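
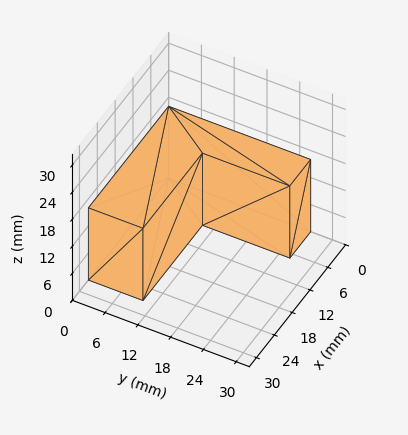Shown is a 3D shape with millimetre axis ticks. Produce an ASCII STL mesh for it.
Reading the render: the shape is an L-shaped prism: outer 27 × 26 mm, arm thicknesses ≈ 10 mm (horizontal) and 7 mm (vertical), extruded 16 mm in z (dimensions read to the nearest mm from the axis ticks). For the STL, each face is triangulated and given an outward normal.

solid part
  facet normal 0.0000 0.0000 -1.0000
    outer loop
      vertex 27.00 10.00 0.00
      vertex 27.00 0.00 0.00
      vertex 0.00 0.00 0.00
    endloop
  endfacet
  facet normal 0.0000 0.0000 -1.0000
    outer loop
      vertex 7.00 10.00 0.00
      vertex 27.00 10.00 0.00
      vertex 0.00 0.00 0.00
    endloop
  endfacet
  facet normal 0.0000 0.0000 -1.0000
    outer loop
      vertex 7.00 26.00 0.00
      vertex 7.00 10.00 0.00
      vertex 0.00 0.00 0.00
    endloop
  endfacet
  facet normal 0.0000 0.0000 -1.0000
    outer loop
      vertex 0.00 26.00 0.00
      vertex 7.00 26.00 0.00
      vertex 0.00 0.00 0.00
    endloop
  endfacet
  facet normal 0.0000 0.0000 1.0000
    outer loop
      vertex 0.00 0.00 16.00
      vertex 27.00 0.00 16.00
      vertex 27.00 10.00 16.00
    endloop
  endfacet
  facet normal 0.0000 0.0000 1.0000
    outer loop
      vertex 0.00 0.00 16.00
      vertex 27.00 10.00 16.00
      vertex 7.00 10.00 16.00
    endloop
  endfacet
  facet normal 0.0000 0.0000 1.0000
    outer loop
      vertex 0.00 0.00 16.00
      vertex 7.00 10.00 16.00
      vertex 7.00 26.00 16.00
    endloop
  endfacet
  facet normal 0.0000 0.0000 1.0000
    outer loop
      vertex 0.00 0.00 16.00
      vertex 7.00 26.00 16.00
      vertex 0.00 26.00 16.00
    endloop
  endfacet
  facet normal 0.0000 -1.0000 0.0000
    outer loop
      vertex 0.00 0.00 0.00
      vertex 27.00 0.00 0.00
      vertex 27.00 0.00 16.00
    endloop
  endfacet
  facet normal 0.0000 -1.0000 0.0000
    outer loop
      vertex 0.00 0.00 0.00
      vertex 27.00 0.00 16.00
      vertex 0.00 0.00 16.00
    endloop
  endfacet
  facet normal 1.0000 0.0000 0.0000
    outer loop
      vertex 27.00 0.00 0.00
      vertex 27.00 10.00 0.00
      vertex 27.00 10.00 16.00
    endloop
  endfacet
  facet normal 1.0000 0.0000 0.0000
    outer loop
      vertex 27.00 0.00 0.00
      vertex 27.00 10.00 16.00
      vertex 27.00 0.00 16.00
    endloop
  endfacet
  facet normal 0.0000 1.0000 0.0000
    outer loop
      vertex 27.00 10.00 0.00
      vertex 7.00 10.00 0.00
      vertex 7.00 10.00 16.00
    endloop
  endfacet
  facet normal 0.0000 1.0000 0.0000
    outer loop
      vertex 27.00 10.00 0.00
      vertex 7.00 10.00 16.00
      vertex 27.00 10.00 16.00
    endloop
  endfacet
  facet normal 1.0000 0.0000 0.0000
    outer loop
      vertex 7.00 10.00 0.00
      vertex 7.00 26.00 0.00
      vertex 7.00 26.00 16.00
    endloop
  endfacet
  facet normal 1.0000 0.0000 0.0000
    outer loop
      vertex 7.00 10.00 0.00
      vertex 7.00 26.00 16.00
      vertex 7.00 10.00 16.00
    endloop
  endfacet
  facet normal 0.0000 1.0000 0.0000
    outer loop
      vertex 7.00 26.00 0.00
      vertex 0.00 26.00 0.00
      vertex 0.00 26.00 16.00
    endloop
  endfacet
  facet normal 0.0000 1.0000 0.0000
    outer loop
      vertex 7.00 26.00 0.00
      vertex 0.00 26.00 16.00
      vertex 7.00 26.00 16.00
    endloop
  endfacet
  facet normal -1.0000 0.0000 0.0000
    outer loop
      vertex 0.00 26.00 0.00
      vertex 0.00 0.00 0.00
      vertex 0.00 0.00 16.00
    endloop
  endfacet
  facet normal -1.0000 0.0000 0.0000
    outer loop
      vertex 0.00 26.00 0.00
      vertex 0.00 0.00 16.00
      vertex 0.00 26.00 16.00
    endloop
  endfacet
endsolid part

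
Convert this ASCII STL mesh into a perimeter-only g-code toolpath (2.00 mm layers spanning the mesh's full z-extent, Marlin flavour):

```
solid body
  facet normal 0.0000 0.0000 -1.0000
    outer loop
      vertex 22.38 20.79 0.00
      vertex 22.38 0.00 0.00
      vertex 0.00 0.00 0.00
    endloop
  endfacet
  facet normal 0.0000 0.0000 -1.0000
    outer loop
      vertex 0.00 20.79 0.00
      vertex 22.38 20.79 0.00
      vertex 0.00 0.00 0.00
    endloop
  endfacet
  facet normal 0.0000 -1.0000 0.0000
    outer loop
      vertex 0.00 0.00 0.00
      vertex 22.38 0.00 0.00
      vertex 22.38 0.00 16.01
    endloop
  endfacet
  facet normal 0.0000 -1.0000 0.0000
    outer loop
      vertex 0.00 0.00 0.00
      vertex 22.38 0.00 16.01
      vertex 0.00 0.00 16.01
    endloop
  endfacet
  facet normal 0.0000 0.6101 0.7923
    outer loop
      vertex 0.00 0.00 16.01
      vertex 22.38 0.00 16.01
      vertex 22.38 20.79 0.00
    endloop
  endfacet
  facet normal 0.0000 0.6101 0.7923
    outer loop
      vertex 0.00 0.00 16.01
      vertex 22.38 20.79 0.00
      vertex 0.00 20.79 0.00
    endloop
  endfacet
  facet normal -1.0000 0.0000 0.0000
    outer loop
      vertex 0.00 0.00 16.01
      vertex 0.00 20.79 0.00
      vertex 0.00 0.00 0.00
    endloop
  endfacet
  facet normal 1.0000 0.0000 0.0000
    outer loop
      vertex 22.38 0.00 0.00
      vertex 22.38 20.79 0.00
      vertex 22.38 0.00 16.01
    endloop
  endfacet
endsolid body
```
; perimeter-only toolpath
G21 ; units = mm
G90 ; absolute positioning
G28 ; home
; layer 1
G0 Z2.00
G0 X0.00 Y0.00
G1 X22.38 Y0.00
G1 X22.38 Y18.19
G1 X0.00 Y18.19
G1 X0.00 Y0.00
; layer 2
G0 Z4.00
G0 X0.00 Y0.00
G1 X22.38 Y0.00
G1 X22.38 Y15.59
G1 X0.00 Y15.59
G1 X0.00 Y0.00
; layer 3
G0 Z6.00
G0 X0.00 Y0.00
G1 X22.38 Y0.00
G1 X22.38 Y12.99
G1 X0.00 Y12.99
G1 X0.00 Y0.00
; layer 4
G0 Z8.01
G0 X0.00 Y0.00
G1 X22.38 Y0.00
G1 X22.38 Y10.39
G1 X0.00 Y10.39
G1 X0.00 Y0.00
; layer 5
G0 Z10.01
G0 X0.00 Y0.00
G1 X22.38 Y0.00
G1 X22.38 Y7.80
G1 X0.00 Y7.80
G1 X0.00 Y0.00
; layer 6
G0 Z12.01
G0 X0.00 Y0.00
G1 X22.38 Y0.00
G1 X22.38 Y5.20
G1 X0.00 Y5.20
G1 X0.00 Y0.00
; layer 7
G0 Z14.01
G0 X0.00 Y0.00
G1 X22.38 Y0.00
G1 X22.38 Y2.60
G1 X0.00 Y2.60
G1 X0.00 Y0.00
M2 ; end

The solid is a wedge (ramp): 22.4 × 20.8 mm base, rising to 16 mm along the y=0 edge and sloping linearly to z=0 at y=20.8. Slicing at Δz = 2.00 mm — 8 equal slices spanning the solid's height, so layer i sits at z = i·h/8 — gives 7 non-empty perimeters. Each is a 4-segment closed polygon; G0 lifts to the layer z and rapids to the start vertex, then G1 traces the edges. The cross-section shrinks linearly with z (the slice at the apex is degenerate and omitted).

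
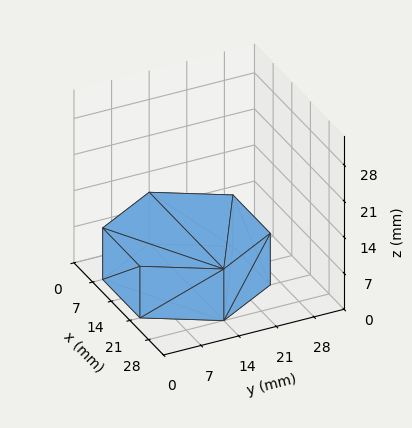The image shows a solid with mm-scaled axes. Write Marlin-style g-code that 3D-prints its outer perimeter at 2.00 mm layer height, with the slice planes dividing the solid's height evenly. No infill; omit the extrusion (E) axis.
Reading the render: the shape is a regular 6-sided prism (a cylinder approximated with 6 flat sides), circumscribed radius ≈ 14 mm, height ≈ 10 mm (dimensions read to the nearest mm from the axis ticks). For the g-code, the solid's height is divided into equal slices at the stated Δz and each level perimeter traced with G1 moves after a G0 lift.

; perimeter-only toolpath
G21 ; units = mm
G90 ; absolute positioning
G28 ; home
; layer 1
G0 Z2.00
G0 X28.00 Y14.00
G1 X21.00 Y26.12
G1 X7.00 Y26.12
G1 X0.00 Y14.00
G1 X7.00 Y1.88
G1 X21.00 Y1.88
G1 X28.00 Y14.00
; layer 2
G0 Z4.00
G0 X28.00 Y14.00
G1 X21.00 Y26.12
G1 X7.00 Y26.12
G1 X0.00 Y14.00
G1 X7.00 Y1.88
G1 X21.00 Y1.88
G1 X28.00 Y14.00
; layer 3
G0 Z6.00
G0 X28.00 Y14.00
G1 X21.00 Y26.12
G1 X7.00 Y26.12
G1 X0.00 Y14.00
G1 X7.00 Y1.88
G1 X21.00 Y1.88
G1 X28.00 Y14.00
; layer 4
G0 Z8.00
G0 X28.00 Y14.00
G1 X21.00 Y26.12
G1 X7.00 Y26.12
G1 X0.00 Y14.00
G1 X7.00 Y1.88
G1 X21.00 Y1.88
G1 X28.00 Y14.00
; layer 5
G0 Z10.00
G0 X28.00 Y14.00
G1 X21.00 Y26.12
G1 X7.00 Y26.12
G1 X0.00 Y14.00
G1 X7.00 Y1.88
G1 X21.00 Y1.88
G1 X28.00 Y14.00
M2 ; end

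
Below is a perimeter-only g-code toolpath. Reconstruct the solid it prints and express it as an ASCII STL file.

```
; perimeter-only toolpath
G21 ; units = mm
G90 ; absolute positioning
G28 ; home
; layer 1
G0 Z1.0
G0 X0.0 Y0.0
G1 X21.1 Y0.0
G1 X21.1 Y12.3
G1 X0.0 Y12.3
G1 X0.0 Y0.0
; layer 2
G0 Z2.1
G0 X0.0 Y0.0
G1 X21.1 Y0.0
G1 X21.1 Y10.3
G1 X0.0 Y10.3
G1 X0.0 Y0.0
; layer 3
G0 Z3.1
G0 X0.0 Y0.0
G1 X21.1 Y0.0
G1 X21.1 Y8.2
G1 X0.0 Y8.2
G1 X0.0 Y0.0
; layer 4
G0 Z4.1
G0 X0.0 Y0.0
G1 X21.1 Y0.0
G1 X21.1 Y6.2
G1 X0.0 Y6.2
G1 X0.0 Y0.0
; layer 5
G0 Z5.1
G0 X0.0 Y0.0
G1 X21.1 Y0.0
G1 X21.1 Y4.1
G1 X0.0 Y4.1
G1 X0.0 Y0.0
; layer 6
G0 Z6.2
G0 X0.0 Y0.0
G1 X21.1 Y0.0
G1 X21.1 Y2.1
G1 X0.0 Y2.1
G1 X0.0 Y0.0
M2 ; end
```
solid part
  facet normal 0.0000 0.0000 -1.0000
    outer loop
      vertex 21.1 14.4 0.0
      vertex 21.1 0.0 0.0
      vertex 0.0 0.0 0.0
    endloop
  endfacet
  facet normal 0.0000 0.0000 -1.0000
    outer loop
      vertex 0.0 14.4 0.0
      vertex 21.1 14.4 0.0
      vertex 0.0 0.0 0.0
    endloop
  endfacet
  facet normal 0.0000 -1.0000 0.0000
    outer loop
      vertex 0.0 0.0 0.0
      vertex 21.1 0.0 0.0
      vertex 21.1 0.0 7.2
    endloop
  endfacet
  facet normal 0.0000 -1.0000 0.0000
    outer loop
      vertex 0.0 0.0 0.0
      vertex 21.1 0.0 7.2
      vertex 0.0 0.0 7.2
    endloop
  endfacet
  facet normal 0.0000 0.4472 0.8944
    outer loop
      vertex 0.0 0.0 7.2
      vertex 21.1 0.0 7.2
      vertex 21.1 14.4 0.0
    endloop
  endfacet
  facet normal 0.0000 0.4472 0.8944
    outer loop
      vertex 0.0 0.0 7.2
      vertex 21.1 14.4 0.0
      vertex 0.0 14.4 0.0
    endloop
  endfacet
  facet normal -1.0000 0.0000 0.0000
    outer loop
      vertex 0.0 0.0 7.2
      vertex 0.0 14.4 0.0
      vertex 0.0 0.0 0.0
    endloop
  endfacet
  facet normal 1.0000 0.0000 0.0000
    outer loop
      vertex 21.1 0.0 0.0
      vertex 21.1 14.4 0.0
      vertex 21.1 0.0 7.2
    endloop
  endfacet
endsolid part

The G0 Z moves step by Δz≈1.0 mm. The G1 loops shrink linearly with z, so the solid tapers from its base footprint up to z≈7.2. Closing with a flat bottom cap and the tapered top and triangulating gives 8 facets — a wedge (ramp): 21.1 × 14.4 mm base, rising to 7.2 mm along the y=0 edge and sloping linearly to z=0 at y=14.4.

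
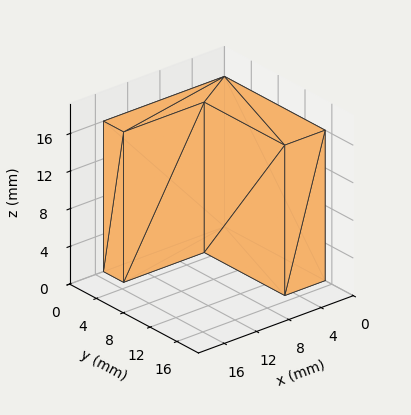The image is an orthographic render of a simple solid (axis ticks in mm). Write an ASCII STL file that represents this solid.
Reading the render: the shape is an L-shaped prism: outer 15 × 15 mm, arm thicknesses ≈ 3 mm (horizontal) and 5 mm (vertical), extruded 16 mm in z (dimensions read to the nearest mm from the axis ticks). For the STL, each face is triangulated and given an outward normal.

solid part
  facet normal 0.0000 0.0000 -1.0000
    outer loop
      vertex 15.0 3.0 0.0
      vertex 15.0 0.0 0.0
      vertex 0.0 0.0 0.0
    endloop
  endfacet
  facet normal 0.0000 0.0000 -1.0000
    outer loop
      vertex 5.0 3.0 0.0
      vertex 15.0 3.0 0.0
      vertex 0.0 0.0 0.0
    endloop
  endfacet
  facet normal 0.0000 0.0000 -1.0000
    outer loop
      vertex 5.0 15.0 0.0
      vertex 5.0 3.0 0.0
      vertex 0.0 0.0 0.0
    endloop
  endfacet
  facet normal 0.0000 0.0000 -1.0000
    outer loop
      vertex 0.0 15.0 0.0
      vertex 5.0 15.0 0.0
      vertex 0.0 0.0 0.0
    endloop
  endfacet
  facet normal 0.0000 0.0000 1.0000
    outer loop
      vertex 0.0 0.0 16.0
      vertex 15.0 0.0 16.0
      vertex 15.0 3.0 16.0
    endloop
  endfacet
  facet normal 0.0000 0.0000 1.0000
    outer loop
      vertex 0.0 0.0 16.0
      vertex 15.0 3.0 16.0
      vertex 5.0 3.0 16.0
    endloop
  endfacet
  facet normal 0.0000 0.0000 1.0000
    outer loop
      vertex 0.0 0.0 16.0
      vertex 5.0 3.0 16.0
      vertex 5.0 15.0 16.0
    endloop
  endfacet
  facet normal 0.0000 0.0000 1.0000
    outer loop
      vertex 0.0 0.0 16.0
      vertex 5.0 15.0 16.0
      vertex 0.0 15.0 16.0
    endloop
  endfacet
  facet normal 0.0000 -1.0000 0.0000
    outer loop
      vertex 0.0 0.0 0.0
      vertex 15.0 0.0 0.0
      vertex 15.0 0.0 16.0
    endloop
  endfacet
  facet normal 0.0000 -1.0000 0.0000
    outer loop
      vertex 0.0 0.0 0.0
      vertex 15.0 0.0 16.0
      vertex 0.0 0.0 16.0
    endloop
  endfacet
  facet normal 1.0000 0.0000 0.0000
    outer loop
      vertex 15.0 0.0 0.0
      vertex 15.0 3.0 0.0
      vertex 15.0 3.0 16.0
    endloop
  endfacet
  facet normal 1.0000 0.0000 0.0000
    outer loop
      vertex 15.0 0.0 0.0
      vertex 15.0 3.0 16.0
      vertex 15.0 0.0 16.0
    endloop
  endfacet
  facet normal 0.0000 1.0000 0.0000
    outer loop
      vertex 15.0 3.0 0.0
      vertex 5.0 3.0 0.0
      vertex 5.0 3.0 16.0
    endloop
  endfacet
  facet normal 0.0000 1.0000 0.0000
    outer loop
      vertex 15.0 3.0 0.0
      vertex 5.0 3.0 16.0
      vertex 15.0 3.0 16.0
    endloop
  endfacet
  facet normal 1.0000 0.0000 0.0000
    outer loop
      vertex 5.0 3.0 0.0
      vertex 5.0 15.0 0.0
      vertex 5.0 15.0 16.0
    endloop
  endfacet
  facet normal 1.0000 0.0000 0.0000
    outer loop
      vertex 5.0 3.0 0.0
      vertex 5.0 15.0 16.0
      vertex 5.0 3.0 16.0
    endloop
  endfacet
  facet normal 0.0000 1.0000 0.0000
    outer loop
      vertex 5.0 15.0 0.0
      vertex 0.0 15.0 0.0
      vertex 0.0 15.0 16.0
    endloop
  endfacet
  facet normal 0.0000 1.0000 0.0000
    outer loop
      vertex 5.0 15.0 0.0
      vertex 0.0 15.0 16.0
      vertex 5.0 15.0 16.0
    endloop
  endfacet
  facet normal -1.0000 0.0000 0.0000
    outer loop
      vertex 0.0 15.0 0.0
      vertex 0.0 0.0 0.0
      vertex 0.0 0.0 16.0
    endloop
  endfacet
  facet normal -1.0000 0.0000 0.0000
    outer loop
      vertex 0.0 15.0 0.0
      vertex 0.0 0.0 16.0
      vertex 0.0 15.0 16.0
    endloop
  endfacet
endsolid part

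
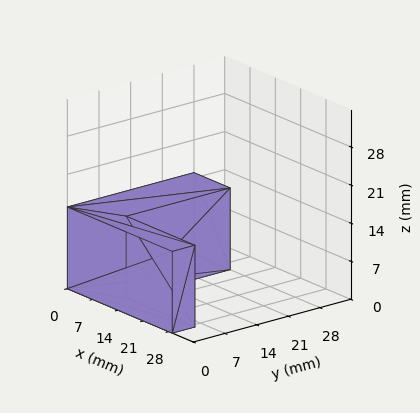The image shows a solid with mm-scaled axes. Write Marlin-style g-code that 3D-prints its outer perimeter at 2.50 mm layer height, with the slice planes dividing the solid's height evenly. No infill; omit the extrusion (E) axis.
Reading the render: the shape is an L-shaped prism: outer 29 × 28 mm, arm thicknesses ≈ 5 mm (horizontal) and 10 mm (vertical), extruded 15 mm in z (dimensions read to the nearest mm from the axis ticks). For the g-code, the solid's height is divided into equal slices at the stated Δz and each level perimeter traced with G1 moves after a G0 lift.

; perimeter-only toolpath
G21 ; units = mm
G90 ; absolute positioning
G28 ; home
; layer 1
G0 Z2.50
G0 X0.00 Y0.00
G1 X29.00 Y0.00
G1 X29.00 Y5.00
G1 X10.00 Y5.00
G1 X10.00 Y28.00
G1 X0.00 Y28.00
G1 X0.00 Y0.00
; layer 2
G0 Z5.00
G0 X0.00 Y0.00
G1 X29.00 Y0.00
G1 X29.00 Y5.00
G1 X10.00 Y5.00
G1 X10.00 Y28.00
G1 X0.00 Y28.00
G1 X0.00 Y0.00
; layer 3
G0 Z7.50
G0 X0.00 Y0.00
G1 X29.00 Y0.00
G1 X29.00 Y5.00
G1 X10.00 Y5.00
G1 X10.00 Y28.00
G1 X0.00 Y28.00
G1 X0.00 Y0.00
; layer 4
G0 Z10.00
G0 X0.00 Y0.00
G1 X29.00 Y0.00
G1 X29.00 Y5.00
G1 X10.00 Y5.00
G1 X10.00 Y28.00
G1 X0.00 Y28.00
G1 X0.00 Y0.00
; layer 5
G0 Z12.50
G0 X0.00 Y0.00
G1 X29.00 Y0.00
G1 X29.00 Y5.00
G1 X10.00 Y5.00
G1 X10.00 Y28.00
G1 X0.00 Y28.00
G1 X0.00 Y0.00
; layer 6
G0 Z15.00
G0 X0.00 Y0.00
G1 X29.00 Y0.00
G1 X29.00 Y5.00
G1 X10.00 Y5.00
G1 X10.00 Y28.00
G1 X0.00 Y28.00
G1 X0.00 Y0.00
M2 ; end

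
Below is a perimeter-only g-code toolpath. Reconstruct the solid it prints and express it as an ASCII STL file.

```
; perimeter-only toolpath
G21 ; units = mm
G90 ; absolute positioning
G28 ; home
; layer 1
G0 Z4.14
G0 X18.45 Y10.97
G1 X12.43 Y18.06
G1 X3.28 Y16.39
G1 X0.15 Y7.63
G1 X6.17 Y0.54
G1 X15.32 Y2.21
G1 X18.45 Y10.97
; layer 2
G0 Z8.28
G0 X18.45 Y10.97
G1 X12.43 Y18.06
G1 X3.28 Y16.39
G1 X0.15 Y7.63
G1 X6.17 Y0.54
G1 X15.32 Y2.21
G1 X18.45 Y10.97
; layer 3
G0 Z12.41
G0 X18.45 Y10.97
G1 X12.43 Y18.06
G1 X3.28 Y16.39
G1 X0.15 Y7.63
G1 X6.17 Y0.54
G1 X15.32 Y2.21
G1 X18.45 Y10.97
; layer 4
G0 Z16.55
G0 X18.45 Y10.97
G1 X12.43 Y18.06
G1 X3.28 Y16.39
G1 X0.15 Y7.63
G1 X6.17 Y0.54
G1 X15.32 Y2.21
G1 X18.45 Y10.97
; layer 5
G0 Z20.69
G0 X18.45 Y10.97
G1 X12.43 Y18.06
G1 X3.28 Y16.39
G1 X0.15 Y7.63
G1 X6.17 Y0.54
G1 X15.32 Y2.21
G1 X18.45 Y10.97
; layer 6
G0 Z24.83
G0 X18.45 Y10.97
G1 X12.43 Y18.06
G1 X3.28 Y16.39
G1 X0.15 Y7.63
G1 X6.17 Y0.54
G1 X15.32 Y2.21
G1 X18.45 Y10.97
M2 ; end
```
solid part
  facet normal 0.0000 0.0000 -1.0000
    outer loop
      vertex 3.28 16.39 0.00
      vertex 12.43 18.06 0.00
      vertex 18.45 10.97 0.00
    endloop
  endfacet
  facet normal 0.0000 0.0000 -1.0000
    outer loop
      vertex 0.15 7.63 0.00
      vertex 3.28 16.39 0.00
      vertex 18.45 10.97 0.00
    endloop
  endfacet
  facet normal 0.0000 0.0000 -1.0000
    outer loop
      vertex 6.17 0.54 0.00
      vertex 0.15 7.63 0.00
      vertex 18.45 10.97 0.00
    endloop
  endfacet
  facet normal 0.0000 0.0000 -1.0000
    outer loop
      vertex 15.32 2.21 0.00
      vertex 6.17 0.54 0.00
      vertex 18.45 10.97 0.00
    endloop
  endfacet
  facet normal 0.0000 0.0000 1.0000
    outer loop
      vertex 18.45 10.97 24.83
      vertex 12.43 18.06 24.83
      vertex 3.28 16.39 24.83
    endloop
  endfacet
  facet normal 0.0000 0.0000 1.0000
    outer loop
      vertex 18.45 10.97 24.83
      vertex 3.28 16.39 24.83
      vertex 0.15 7.63 24.83
    endloop
  endfacet
  facet normal 0.0000 0.0000 1.0000
    outer loop
      vertex 18.45 10.97 24.83
      vertex 0.15 7.63 24.83
      vertex 6.17 0.54 24.83
    endloop
  endfacet
  facet normal 0.0000 0.0000 1.0000
    outer loop
      vertex 18.45 10.97 24.83
      vertex 6.17 0.54 24.83
      vertex 15.32 2.21 24.83
    endloop
  endfacet
  facet normal 0.7623 0.6472 0.0000
    outer loop
      vertex 18.45 10.97 0.00
      vertex 12.43 18.06 0.00
      vertex 12.43 18.06 24.83
    endloop
  endfacet
  facet normal 0.7623 0.6472 0.0000
    outer loop
      vertex 18.45 10.97 0.00
      vertex 12.43 18.06 24.83
      vertex 18.45 10.97 24.83
    endloop
  endfacet
  facet normal -0.1795 0.9837 0.0000
    outer loop
      vertex 12.43 18.06 0.00
      vertex 3.28 16.39 0.00
      vertex 3.28 16.39 24.83
    endloop
  endfacet
  facet normal -0.1795 0.9837 0.0000
    outer loop
      vertex 12.43 18.06 0.00
      vertex 3.28 16.39 24.83
      vertex 12.43 18.06 24.83
    endloop
  endfacet
  facet normal -0.9417 0.3365 0.0000
    outer loop
      vertex 3.28 16.39 0.00
      vertex 0.15 7.63 0.00
      vertex 0.15 7.63 24.83
    endloop
  endfacet
  facet normal -0.9417 0.3365 0.0000
    outer loop
      vertex 3.28 16.39 0.00
      vertex 0.15 7.63 24.83
      vertex 3.28 16.39 24.83
    endloop
  endfacet
  facet normal -0.7623 -0.6472 0.0000
    outer loop
      vertex 0.15 7.63 0.00
      vertex 6.17 0.54 0.00
      vertex 6.17 0.54 24.83
    endloop
  endfacet
  facet normal -0.7623 -0.6472 0.0000
    outer loop
      vertex 0.15 7.63 0.00
      vertex 6.17 0.54 24.83
      vertex 0.15 7.63 24.83
    endloop
  endfacet
  facet normal 0.1795 -0.9837 0.0000
    outer loop
      vertex 6.17 0.54 0.00
      vertex 15.32 2.21 0.00
      vertex 15.32 2.21 24.83
    endloop
  endfacet
  facet normal 0.1795 -0.9837 0.0000
    outer loop
      vertex 6.17 0.54 0.00
      vertex 15.32 2.21 24.83
      vertex 6.17 0.54 24.83
    endloop
  endfacet
  facet normal 0.9417 -0.3365 0.0000
    outer loop
      vertex 15.32 2.21 0.00
      vertex 18.45 10.97 0.00
      vertex 18.45 10.97 24.83
    endloop
  endfacet
  facet normal 0.9417 -0.3365 0.0000
    outer loop
      vertex 15.32 2.21 0.00
      vertex 18.45 10.97 24.83
      vertex 15.32 2.21 24.83
    endloop
  endfacet
endsolid part

The G0 Z moves step by Δz≈4.14 mm. Every layer's G1 loop is the same polygon, so the solid is a straight extrusion of it from z=0 to z≈24.8. Closing with flat bottom and top caps and triangulating gives 20 facets — a regular 6-sided prism (a cylinder approximated with 6 flat sides), circumscribed radius ≈ 9.3 mm, height ≈ 24.8 mm.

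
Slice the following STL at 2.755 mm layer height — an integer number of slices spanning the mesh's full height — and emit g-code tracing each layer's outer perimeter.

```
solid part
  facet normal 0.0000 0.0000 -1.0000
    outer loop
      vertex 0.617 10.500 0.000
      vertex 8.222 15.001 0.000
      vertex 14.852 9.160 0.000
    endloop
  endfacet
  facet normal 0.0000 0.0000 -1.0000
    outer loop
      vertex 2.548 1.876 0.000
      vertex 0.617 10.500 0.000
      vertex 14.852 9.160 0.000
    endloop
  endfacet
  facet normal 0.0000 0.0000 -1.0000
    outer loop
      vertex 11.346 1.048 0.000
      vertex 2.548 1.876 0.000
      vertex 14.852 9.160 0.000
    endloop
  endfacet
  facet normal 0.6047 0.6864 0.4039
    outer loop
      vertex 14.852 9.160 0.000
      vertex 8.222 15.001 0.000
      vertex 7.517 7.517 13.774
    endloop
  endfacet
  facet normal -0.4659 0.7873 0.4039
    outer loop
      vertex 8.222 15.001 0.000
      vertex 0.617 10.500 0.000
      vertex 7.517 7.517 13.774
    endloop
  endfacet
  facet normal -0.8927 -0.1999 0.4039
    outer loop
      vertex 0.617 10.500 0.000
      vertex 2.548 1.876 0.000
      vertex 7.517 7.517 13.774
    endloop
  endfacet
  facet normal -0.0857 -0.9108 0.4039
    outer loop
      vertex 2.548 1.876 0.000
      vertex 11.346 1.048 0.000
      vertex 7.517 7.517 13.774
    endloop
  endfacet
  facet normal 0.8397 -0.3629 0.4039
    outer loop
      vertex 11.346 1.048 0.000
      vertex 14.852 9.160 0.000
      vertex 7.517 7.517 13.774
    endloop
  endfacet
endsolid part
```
; perimeter-only toolpath
G21 ; units = mm
G90 ; absolute positioning
G28 ; home
; layer 1
G0 Z2.755
G0 X13.385 Y8.831
G1 X8.081 Y13.504
G1 X1.997 Y9.903
G1 X3.542 Y3.004
G1 X10.580 Y2.342
G1 X13.385 Y8.831
; layer 2
G0 Z5.510
G0 X11.918 Y8.503
G1 X7.940 Y12.007
G1 X3.377 Y9.307
G1 X4.536 Y4.132
G1 X9.814 Y3.636
G1 X11.918 Y8.503
; layer 3
G0 Z8.264
G0 X10.451 Y8.174
G1 X7.799 Y10.511
G1 X4.757 Y8.710
G1 X5.529 Y5.261
G1 X9.049 Y4.929
G1 X10.451 Y8.174
; layer 4
G0 Z11.019
G0 X8.984 Y7.846
G1 X7.658 Y9.014
G1 X6.137 Y8.114
G1 X6.523 Y6.389
G1 X8.283 Y6.223
G1 X8.984 Y7.846
M2 ; end

The solid is a regular 5-sided pyramid, base circumscribed radius ≈ 7.52 mm, apex at z ≈ 13.8 mm. Slicing at Δz = 2.755 mm — 5 equal slices spanning the solid's height, so layer i sits at z = i·h/5 — gives 4 non-empty perimeters. Each is a 5-segment closed polygon; G0 lifts to the layer z and rapids to the start vertex, then G1 traces the edges. The cross-section shrinks linearly with z (the slice at the apex is degenerate and omitted).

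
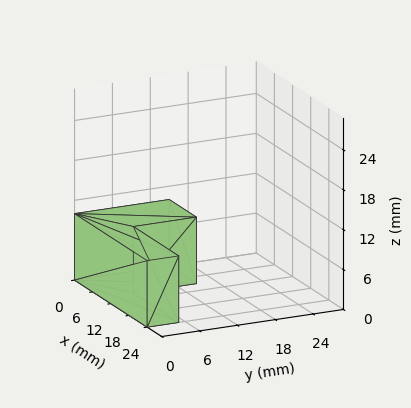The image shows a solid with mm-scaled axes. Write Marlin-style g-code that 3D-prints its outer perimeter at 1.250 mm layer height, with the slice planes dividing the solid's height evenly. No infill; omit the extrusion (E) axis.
Reading the render: the shape is an L-shaped prism: outer 24 × 15 mm, arm thicknesses ≈ 5 mm (horizontal) and 9 mm (vertical), extruded 10 mm in z (dimensions read to the nearest mm from the axis ticks). For the g-code, the solid's height is divided into equal slices at the stated Δz and each level perimeter traced with G1 moves after a G0 lift.

; perimeter-only toolpath
G21 ; units = mm
G90 ; absolute positioning
G28 ; home
; layer 1
G0 Z1.250
G0 X0.000 Y0.000
G1 X24.000 Y0.000
G1 X24.000 Y5.000
G1 X9.000 Y5.000
G1 X9.000 Y15.000
G1 X0.000 Y15.000
G1 X0.000 Y0.000
; layer 2
G0 Z2.500
G0 X0.000 Y0.000
G1 X24.000 Y0.000
G1 X24.000 Y5.000
G1 X9.000 Y5.000
G1 X9.000 Y15.000
G1 X0.000 Y15.000
G1 X0.000 Y0.000
; layer 3
G0 Z3.750
G0 X0.000 Y0.000
G1 X24.000 Y0.000
G1 X24.000 Y5.000
G1 X9.000 Y5.000
G1 X9.000 Y15.000
G1 X0.000 Y15.000
G1 X0.000 Y0.000
; layer 4
G0 Z5.000
G0 X0.000 Y0.000
G1 X24.000 Y0.000
G1 X24.000 Y5.000
G1 X9.000 Y5.000
G1 X9.000 Y15.000
G1 X0.000 Y15.000
G1 X0.000 Y0.000
; layer 5
G0 Z6.250
G0 X0.000 Y0.000
G1 X24.000 Y0.000
G1 X24.000 Y5.000
G1 X9.000 Y5.000
G1 X9.000 Y15.000
G1 X0.000 Y15.000
G1 X0.000 Y0.000
; layer 6
G0 Z7.500
G0 X0.000 Y0.000
G1 X24.000 Y0.000
G1 X24.000 Y5.000
G1 X9.000 Y5.000
G1 X9.000 Y15.000
G1 X0.000 Y15.000
G1 X0.000 Y0.000
; layer 7
G0 Z8.750
G0 X0.000 Y0.000
G1 X24.000 Y0.000
G1 X24.000 Y5.000
G1 X9.000 Y5.000
G1 X9.000 Y15.000
G1 X0.000 Y15.000
G1 X0.000 Y0.000
; layer 8
G0 Z10.000
G0 X0.000 Y0.000
G1 X24.000 Y0.000
G1 X24.000 Y5.000
G1 X9.000 Y5.000
G1 X9.000 Y15.000
G1 X0.000 Y15.000
G1 X0.000 Y0.000
M2 ; end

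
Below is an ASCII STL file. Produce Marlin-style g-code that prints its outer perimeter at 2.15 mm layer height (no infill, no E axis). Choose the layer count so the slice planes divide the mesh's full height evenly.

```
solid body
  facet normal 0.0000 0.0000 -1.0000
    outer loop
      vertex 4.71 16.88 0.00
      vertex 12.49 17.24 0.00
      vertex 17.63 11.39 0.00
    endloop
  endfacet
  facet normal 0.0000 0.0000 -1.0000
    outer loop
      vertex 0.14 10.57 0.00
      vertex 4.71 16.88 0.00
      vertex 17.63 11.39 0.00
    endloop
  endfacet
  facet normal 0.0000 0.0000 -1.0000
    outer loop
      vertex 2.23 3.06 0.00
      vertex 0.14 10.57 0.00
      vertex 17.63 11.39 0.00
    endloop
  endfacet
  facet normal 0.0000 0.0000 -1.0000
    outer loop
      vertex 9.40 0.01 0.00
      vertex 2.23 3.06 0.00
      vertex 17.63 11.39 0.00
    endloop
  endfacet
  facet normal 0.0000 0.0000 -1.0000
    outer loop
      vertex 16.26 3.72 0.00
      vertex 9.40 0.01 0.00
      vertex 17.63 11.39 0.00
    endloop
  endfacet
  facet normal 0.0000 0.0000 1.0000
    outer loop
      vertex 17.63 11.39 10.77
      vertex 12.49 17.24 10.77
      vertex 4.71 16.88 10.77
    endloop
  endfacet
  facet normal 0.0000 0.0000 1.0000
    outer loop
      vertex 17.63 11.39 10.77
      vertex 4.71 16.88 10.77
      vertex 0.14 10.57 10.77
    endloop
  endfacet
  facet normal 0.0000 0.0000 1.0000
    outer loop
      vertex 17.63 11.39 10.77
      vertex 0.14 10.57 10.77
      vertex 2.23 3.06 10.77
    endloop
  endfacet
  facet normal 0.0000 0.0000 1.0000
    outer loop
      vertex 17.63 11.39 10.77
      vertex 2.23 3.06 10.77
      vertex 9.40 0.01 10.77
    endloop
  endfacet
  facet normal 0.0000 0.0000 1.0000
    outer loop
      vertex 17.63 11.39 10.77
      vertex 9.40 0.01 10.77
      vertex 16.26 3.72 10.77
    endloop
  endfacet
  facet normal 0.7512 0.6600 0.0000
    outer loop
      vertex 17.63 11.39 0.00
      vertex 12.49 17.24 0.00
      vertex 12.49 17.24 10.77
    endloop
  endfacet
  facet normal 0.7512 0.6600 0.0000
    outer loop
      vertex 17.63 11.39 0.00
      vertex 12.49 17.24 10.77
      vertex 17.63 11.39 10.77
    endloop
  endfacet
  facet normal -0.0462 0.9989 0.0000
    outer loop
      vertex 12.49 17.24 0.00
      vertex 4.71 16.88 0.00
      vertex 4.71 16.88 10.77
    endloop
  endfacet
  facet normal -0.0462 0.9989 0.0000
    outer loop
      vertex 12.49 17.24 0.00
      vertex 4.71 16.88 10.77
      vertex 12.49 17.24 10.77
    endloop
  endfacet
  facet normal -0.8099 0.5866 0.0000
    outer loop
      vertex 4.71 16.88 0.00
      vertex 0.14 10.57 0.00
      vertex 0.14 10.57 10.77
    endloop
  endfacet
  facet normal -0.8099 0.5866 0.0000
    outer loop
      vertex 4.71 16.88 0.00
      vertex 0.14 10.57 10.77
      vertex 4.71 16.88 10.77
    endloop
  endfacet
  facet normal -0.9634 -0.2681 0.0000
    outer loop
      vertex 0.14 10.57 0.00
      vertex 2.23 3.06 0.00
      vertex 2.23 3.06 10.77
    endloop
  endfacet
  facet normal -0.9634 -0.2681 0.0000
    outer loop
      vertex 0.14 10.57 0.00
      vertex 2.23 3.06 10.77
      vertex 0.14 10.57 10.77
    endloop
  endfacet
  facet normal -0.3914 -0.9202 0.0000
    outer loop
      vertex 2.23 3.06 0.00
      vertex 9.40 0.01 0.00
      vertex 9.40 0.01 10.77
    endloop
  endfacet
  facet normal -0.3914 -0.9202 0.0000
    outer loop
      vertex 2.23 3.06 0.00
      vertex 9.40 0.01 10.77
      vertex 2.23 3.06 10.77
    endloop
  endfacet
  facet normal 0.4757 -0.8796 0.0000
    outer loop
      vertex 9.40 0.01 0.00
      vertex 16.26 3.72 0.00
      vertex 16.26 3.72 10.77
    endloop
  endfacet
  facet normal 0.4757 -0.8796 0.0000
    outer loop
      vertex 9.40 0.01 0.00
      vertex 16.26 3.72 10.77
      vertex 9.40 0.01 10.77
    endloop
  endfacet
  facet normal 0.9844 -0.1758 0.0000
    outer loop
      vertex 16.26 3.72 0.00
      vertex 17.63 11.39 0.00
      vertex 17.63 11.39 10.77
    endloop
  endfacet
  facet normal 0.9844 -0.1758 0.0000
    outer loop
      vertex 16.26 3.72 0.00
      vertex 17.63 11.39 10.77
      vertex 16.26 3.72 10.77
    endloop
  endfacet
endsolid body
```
; perimeter-only toolpath
G21 ; units = mm
G90 ; absolute positioning
G28 ; home
; layer 1
G0 Z2.15
G0 X17.63 Y11.39
G1 X12.49 Y17.24
G1 X4.71 Y16.88
G1 X0.14 Y10.57
G1 X2.23 Y3.06
G1 X9.40 Y0.01
G1 X16.26 Y3.72
G1 X17.63 Y11.39
; layer 2
G0 Z4.31
G0 X17.63 Y11.39
G1 X12.49 Y17.24
G1 X4.71 Y16.88
G1 X0.14 Y10.57
G1 X2.23 Y3.06
G1 X9.40 Y0.01
G1 X16.26 Y3.72
G1 X17.63 Y11.39
; layer 3
G0 Z6.46
G0 X17.63 Y11.39
G1 X12.49 Y17.24
G1 X4.71 Y16.88
G1 X0.14 Y10.57
G1 X2.23 Y3.06
G1 X9.40 Y0.01
G1 X16.26 Y3.72
G1 X17.63 Y11.39
; layer 4
G0 Z8.62
G0 X17.63 Y11.39
G1 X12.49 Y17.24
G1 X4.71 Y16.88
G1 X0.14 Y10.57
G1 X2.23 Y3.06
G1 X9.40 Y0.01
G1 X16.26 Y3.72
G1 X17.63 Y11.39
; layer 5
G0 Z10.77
G0 X17.63 Y11.39
G1 X12.49 Y17.24
G1 X4.71 Y16.88
G1 X0.14 Y10.57
G1 X2.23 Y3.06
G1 X9.40 Y0.01
G1 X16.26 Y3.72
G1 X17.63 Y11.39
M2 ; end

The solid is a regular 7-sided prism (a cylinder approximated with 7 flat sides), circumscribed radius ≈ 8.98 mm, height ≈ 10.8 mm. Slicing at Δz = 2.15 mm — 5 equal slices spanning the solid's height, so layer i sits at z = i·h/5 — gives 5 non-empty perimeters. Each is a 7-segment closed polygon; G0 lifts to the layer z and rapids to the start vertex, then G1 traces the edges.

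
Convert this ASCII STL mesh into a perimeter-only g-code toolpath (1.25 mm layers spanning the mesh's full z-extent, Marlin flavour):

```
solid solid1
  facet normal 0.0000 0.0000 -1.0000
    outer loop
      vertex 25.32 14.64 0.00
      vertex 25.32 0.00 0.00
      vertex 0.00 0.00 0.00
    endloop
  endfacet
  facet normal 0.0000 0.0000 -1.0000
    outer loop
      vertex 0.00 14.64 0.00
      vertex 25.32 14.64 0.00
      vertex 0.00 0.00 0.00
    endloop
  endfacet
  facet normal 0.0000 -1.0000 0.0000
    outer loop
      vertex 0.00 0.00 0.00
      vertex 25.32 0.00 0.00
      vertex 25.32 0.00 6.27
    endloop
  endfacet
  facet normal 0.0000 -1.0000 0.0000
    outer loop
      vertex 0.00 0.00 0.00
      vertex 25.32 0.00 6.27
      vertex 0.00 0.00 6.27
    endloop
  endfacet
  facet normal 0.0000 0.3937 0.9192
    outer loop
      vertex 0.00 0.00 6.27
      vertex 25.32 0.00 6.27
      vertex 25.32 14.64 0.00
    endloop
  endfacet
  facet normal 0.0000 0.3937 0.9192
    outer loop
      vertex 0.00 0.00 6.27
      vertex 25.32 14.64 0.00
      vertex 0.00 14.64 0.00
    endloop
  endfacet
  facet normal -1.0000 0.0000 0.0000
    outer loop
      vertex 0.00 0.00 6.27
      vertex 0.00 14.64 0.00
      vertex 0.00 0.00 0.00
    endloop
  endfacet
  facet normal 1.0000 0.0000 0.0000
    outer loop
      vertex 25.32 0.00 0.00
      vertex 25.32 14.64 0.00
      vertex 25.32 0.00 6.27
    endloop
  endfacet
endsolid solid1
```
; perimeter-only toolpath
G21 ; units = mm
G90 ; absolute positioning
G28 ; home
; layer 1
G0 Z1.25
G0 X0.00 Y0.00
G1 X25.32 Y0.00
G1 X25.32 Y11.71
G1 X0.00 Y11.71
G1 X0.00 Y0.00
; layer 2
G0 Z2.51
G0 X0.00 Y0.00
G1 X25.32 Y0.00
G1 X25.32 Y8.78
G1 X0.00 Y8.78
G1 X0.00 Y0.00
; layer 3
G0 Z3.76
G0 X0.00 Y0.00
G1 X25.32 Y0.00
G1 X25.32 Y5.86
G1 X0.00 Y5.86
G1 X0.00 Y0.00
; layer 4
G0 Z5.02
G0 X0.00 Y0.00
G1 X25.32 Y0.00
G1 X25.32 Y2.93
G1 X0.00 Y2.93
G1 X0.00 Y0.00
M2 ; end

The solid is a wedge (ramp): 25.3 × 14.6 mm base, rising to 6.27 mm along the y=0 edge and sloping linearly to z=0 at y=14.6. Slicing at Δz = 1.25 mm — 5 equal slices spanning the solid's height, so layer i sits at z = i·h/5 — gives 4 non-empty perimeters. Each is a 4-segment closed polygon; G0 lifts to the layer z and rapids to the start vertex, then G1 traces the edges. The cross-section shrinks linearly with z (the slice at the apex is degenerate and omitted).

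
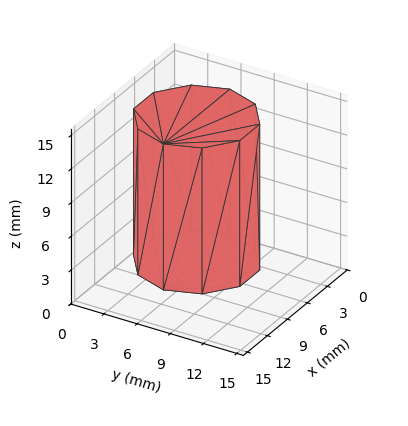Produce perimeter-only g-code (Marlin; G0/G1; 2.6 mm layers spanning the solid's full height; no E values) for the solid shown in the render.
Reading the render: the shape is a regular 10-sided prism (a cylinder approximated with 10 flat sides), circumscribed radius ≈ 5 mm, height ≈ 13 mm (dimensions read to the nearest mm from the axis ticks). For the g-code, the solid's height is divided into equal slices at the stated Δz and each level perimeter traced with G1 moves after a G0 lift.

; perimeter-only toolpath
G21 ; units = mm
G90 ; absolute positioning
G28 ; home
; layer 1
G0 Z2.6
G0 X10.0 Y5.0
G1 X9.0 Y7.9
G1 X6.5 Y9.8
G1 X3.5 Y9.8
G1 X1.0 Y7.9
G1 X0.0 Y5.0
G1 X1.0 Y2.1
G1 X3.5 Y0.2
G1 X6.5 Y0.2
G1 X9.0 Y2.1
G1 X10.0 Y5.0
; layer 2
G0 Z5.2
G0 X10.0 Y5.0
G1 X9.0 Y7.9
G1 X6.5 Y9.8
G1 X3.5 Y9.8
G1 X1.0 Y7.9
G1 X0.0 Y5.0
G1 X1.0 Y2.1
G1 X3.5 Y0.2
G1 X6.5 Y0.2
G1 X9.0 Y2.1
G1 X10.0 Y5.0
; layer 3
G0 Z7.8
G0 X10.0 Y5.0
G1 X9.0 Y7.9
G1 X6.5 Y9.8
G1 X3.5 Y9.8
G1 X1.0 Y7.9
G1 X0.0 Y5.0
G1 X1.0 Y2.1
G1 X3.5 Y0.2
G1 X6.5 Y0.2
G1 X9.0 Y2.1
G1 X10.0 Y5.0
; layer 4
G0 Z10.4
G0 X10.0 Y5.0
G1 X9.0 Y7.9
G1 X6.5 Y9.8
G1 X3.5 Y9.8
G1 X1.0 Y7.9
G1 X0.0 Y5.0
G1 X1.0 Y2.1
G1 X3.5 Y0.2
G1 X6.5 Y0.2
G1 X9.0 Y2.1
G1 X10.0 Y5.0
; layer 5
G0 Z13.0
G0 X10.0 Y5.0
G1 X9.0 Y7.9
G1 X6.5 Y9.8
G1 X3.5 Y9.8
G1 X1.0 Y7.9
G1 X0.0 Y5.0
G1 X1.0 Y2.1
G1 X3.5 Y0.2
G1 X6.5 Y0.2
G1 X9.0 Y2.1
G1 X10.0 Y5.0
M2 ; end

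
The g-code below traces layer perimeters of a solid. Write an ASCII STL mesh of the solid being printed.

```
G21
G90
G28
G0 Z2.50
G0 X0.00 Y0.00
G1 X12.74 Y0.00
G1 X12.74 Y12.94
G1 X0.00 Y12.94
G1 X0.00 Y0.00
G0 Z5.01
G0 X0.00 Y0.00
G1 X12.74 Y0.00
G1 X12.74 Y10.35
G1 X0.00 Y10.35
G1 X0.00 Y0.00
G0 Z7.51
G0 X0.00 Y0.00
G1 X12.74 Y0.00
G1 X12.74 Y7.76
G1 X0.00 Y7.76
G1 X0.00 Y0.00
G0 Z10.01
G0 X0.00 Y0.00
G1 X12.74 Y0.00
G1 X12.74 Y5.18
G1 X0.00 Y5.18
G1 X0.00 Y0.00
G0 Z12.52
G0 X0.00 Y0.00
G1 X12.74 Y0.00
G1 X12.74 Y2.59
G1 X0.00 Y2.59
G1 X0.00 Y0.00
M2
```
solid part
  facet normal 0.0000 0.0000 -1.0000
    outer loop
      vertex 12.74 15.53 0.00
      vertex 12.74 0.00 0.00
      vertex 0.00 0.00 0.00
    endloop
  endfacet
  facet normal 0.0000 0.0000 -1.0000
    outer loop
      vertex 0.00 15.53 0.00
      vertex 12.74 15.53 0.00
      vertex 0.00 0.00 0.00
    endloop
  endfacet
  facet normal 0.0000 -1.0000 0.0000
    outer loop
      vertex 0.00 0.00 0.00
      vertex 12.74 0.00 0.00
      vertex 12.74 0.00 15.02
    endloop
  endfacet
  facet normal 0.0000 -1.0000 0.0000
    outer loop
      vertex 0.00 0.00 0.00
      vertex 12.74 0.00 15.02
      vertex 0.00 0.00 15.02
    endloop
  endfacet
  facet normal 0.0000 0.6952 0.7188
    outer loop
      vertex 0.00 0.00 15.02
      vertex 12.74 0.00 15.02
      vertex 12.74 15.53 0.00
    endloop
  endfacet
  facet normal 0.0000 0.6952 0.7188
    outer loop
      vertex 0.00 0.00 15.02
      vertex 12.74 15.53 0.00
      vertex 0.00 15.53 0.00
    endloop
  endfacet
  facet normal -1.0000 0.0000 0.0000
    outer loop
      vertex 0.00 0.00 15.02
      vertex 0.00 15.53 0.00
      vertex 0.00 0.00 0.00
    endloop
  endfacet
  facet normal 1.0000 0.0000 0.0000
    outer loop
      vertex 12.74 0.00 0.00
      vertex 12.74 15.53 0.00
      vertex 12.74 0.00 15.02
    endloop
  endfacet
endsolid part

The G0 Z moves step by Δz≈2.50 mm. The G1 loops shrink linearly with z, so the solid tapers from its base footprint up to z≈15. Closing with a flat bottom cap and the tapered top and triangulating gives 8 facets — a wedge (ramp): 12.7 × 15.5 mm base, rising to 15 mm along the y=0 edge and sloping linearly to z=0 at y=15.5.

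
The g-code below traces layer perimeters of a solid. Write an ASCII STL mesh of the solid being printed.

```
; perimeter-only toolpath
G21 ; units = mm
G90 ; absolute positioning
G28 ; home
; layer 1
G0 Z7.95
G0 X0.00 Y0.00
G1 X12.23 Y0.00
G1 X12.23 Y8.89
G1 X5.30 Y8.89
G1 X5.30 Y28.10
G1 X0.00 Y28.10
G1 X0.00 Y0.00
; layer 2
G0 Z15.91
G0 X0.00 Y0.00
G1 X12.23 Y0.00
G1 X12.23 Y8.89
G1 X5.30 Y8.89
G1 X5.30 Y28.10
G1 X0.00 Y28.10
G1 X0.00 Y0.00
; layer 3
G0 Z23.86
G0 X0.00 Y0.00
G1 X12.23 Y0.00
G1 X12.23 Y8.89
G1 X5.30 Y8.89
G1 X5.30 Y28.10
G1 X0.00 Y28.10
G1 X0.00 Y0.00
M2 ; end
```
solid part
  facet normal 0.0000 0.0000 -1.0000
    outer loop
      vertex 12.23 8.89 0.00
      vertex 12.23 0.00 0.00
      vertex 0.00 0.00 0.00
    endloop
  endfacet
  facet normal 0.0000 0.0000 -1.0000
    outer loop
      vertex 5.30 8.89 0.00
      vertex 12.23 8.89 0.00
      vertex 0.00 0.00 0.00
    endloop
  endfacet
  facet normal 0.0000 0.0000 -1.0000
    outer loop
      vertex 5.30 28.10 0.00
      vertex 5.30 8.89 0.00
      vertex 0.00 0.00 0.00
    endloop
  endfacet
  facet normal 0.0000 0.0000 -1.0000
    outer loop
      vertex 0.00 28.10 0.00
      vertex 5.30 28.10 0.00
      vertex 0.00 0.00 0.00
    endloop
  endfacet
  facet normal 0.0000 0.0000 1.0000
    outer loop
      vertex 0.00 0.00 23.86
      vertex 12.23 0.00 23.86
      vertex 12.23 8.89 23.86
    endloop
  endfacet
  facet normal 0.0000 0.0000 1.0000
    outer loop
      vertex 0.00 0.00 23.86
      vertex 12.23 8.89 23.86
      vertex 5.30 8.89 23.86
    endloop
  endfacet
  facet normal 0.0000 0.0000 1.0000
    outer loop
      vertex 0.00 0.00 23.86
      vertex 5.30 8.89 23.86
      vertex 5.30 28.10 23.86
    endloop
  endfacet
  facet normal 0.0000 0.0000 1.0000
    outer loop
      vertex 0.00 0.00 23.86
      vertex 5.30 28.10 23.86
      vertex 0.00 28.10 23.86
    endloop
  endfacet
  facet normal 0.0000 -1.0000 0.0000
    outer loop
      vertex 0.00 0.00 0.00
      vertex 12.23 0.00 0.00
      vertex 12.23 0.00 23.86
    endloop
  endfacet
  facet normal 0.0000 -1.0000 0.0000
    outer loop
      vertex 0.00 0.00 0.00
      vertex 12.23 0.00 23.86
      vertex 0.00 0.00 23.86
    endloop
  endfacet
  facet normal 1.0000 0.0000 0.0000
    outer loop
      vertex 12.23 0.00 0.00
      vertex 12.23 8.89 0.00
      vertex 12.23 8.89 23.86
    endloop
  endfacet
  facet normal 1.0000 0.0000 0.0000
    outer loop
      vertex 12.23 0.00 0.00
      vertex 12.23 8.89 23.86
      vertex 12.23 0.00 23.86
    endloop
  endfacet
  facet normal 0.0000 1.0000 0.0000
    outer loop
      vertex 12.23 8.89 0.00
      vertex 5.30 8.89 0.00
      vertex 5.30 8.89 23.86
    endloop
  endfacet
  facet normal 0.0000 1.0000 0.0000
    outer loop
      vertex 12.23 8.89 0.00
      vertex 5.30 8.89 23.86
      vertex 12.23 8.89 23.86
    endloop
  endfacet
  facet normal 1.0000 0.0000 0.0000
    outer loop
      vertex 5.30 8.89 0.00
      vertex 5.30 28.10 0.00
      vertex 5.30 28.10 23.86
    endloop
  endfacet
  facet normal 1.0000 0.0000 0.0000
    outer loop
      vertex 5.30 8.89 0.00
      vertex 5.30 28.10 23.86
      vertex 5.30 8.89 23.86
    endloop
  endfacet
  facet normal 0.0000 1.0000 0.0000
    outer loop
      vertex 5.30 28.10 0.00
      vertex 0.00 28.10 0.00
      vertex 0.00 28.10 23.86
    endloop
  endfacet
  facet normal 0.0000 1.0000 0.0000
    outer loop
      vertex 5.30 28.10 0.00
      vertex 0.00 28.10 23.86
      vertex 5.30 28.10 23.86
    endloop
  endfacet
  facet normal -1.0000 0.0000 0.0000
    outer loop
      vertex 0.00 28.10 0.00
      vertex 0.00 0.00 0.00
      vertex 0.00 0.00 23.86
    endloop
  endfacet
  facet normal -1.0000 0.0000 0.0000
    outer loop
      vertex 0.00 28.10 0.00
      vertex 0.00 0.00 23.86
      vertex 0.00 28.10 23.86
    endloop
  endfacet
endsolid part

The G0 Z moves step by Δz≈7.95 mm. Every layer's G1 loop is the same polygon, so the solid is a straight extrusion of it from z=0 to z≈23.9. Closing with flat bottom and top caps and triangulating gives 20 facets — an L-shaped prism: outer 12.2 × 28.1 mm, arm thicknesses ≈ 8.89 mm (horizontal) and 5.3 mm (vertical), extruded 23.9 mm in z.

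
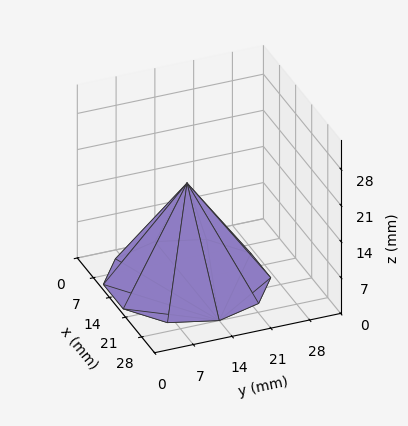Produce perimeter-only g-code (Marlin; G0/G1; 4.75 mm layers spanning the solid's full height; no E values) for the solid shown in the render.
Reading the render: the shape is a regular 10-sided pyramid, base circumscribed radius ≈ 14 mm, apex at z ≈ 19 mm (dimensions read to the nearest mm from the axis ticks). For the g-code, the solid's height is divided into equal slices at the stated Δz and each level perimeter traced with G1 moves after a G0 lift.

; perimeter-only toolpath
G21 ; units = mm
G90 ; absolute positioning
G28 ; home
; layer 1
G0 Z4.75
G0 X24.50 Y14.00
G1 X22.50 Y20.17
G1 X17.25 Y23.98
G1 X10.75 Y23.98
G1 X5.50 Y20.17
G1 X3.50 Y14.00
G1 X5.50 Y7.83
G1 X10.75 Y4.02
G1 X17.25 Y4.02
G1 X22.50 Y7.83
G1 X24.50 Y14.00
; layer 2
G0 Z9.50
G0 X21.00 Y14.00
G1 X19.66 Y18.12
G1 X16.16 Y20.66
G1 X11.84 Y20.66
G1 X8.34 Y18.12
G1 X7.00 Y14.00
G1 X8.34 Y9.88
G1 X11.84 Y7.34
G1 X16.16 Y7.34
G1 X19.66 Y9.88
G1 X21.00 Y14.00
; layer 3
G0 Z14.25
G0 X17.50 Y14.00
G1 X16.83 Y16.06
G1 X15.08 Y17.33
G1 X12.92 Y17.33
G1 X11.17 Y16.06
G1 X10.50 Y14.00
G1 X11.17 Y11.94
G1 X12.92 Y10.67
G1 X15.08 Y10.67
G1 X16.83 Y11.94
G1 X17.50 Y14.00
M2 ; end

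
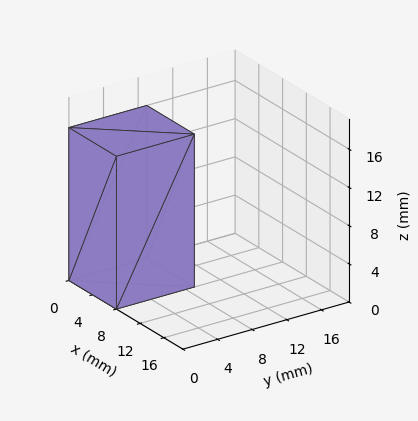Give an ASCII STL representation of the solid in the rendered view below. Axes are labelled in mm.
Reading the render: the shape is a rectangular box, roughly 8 × 9 mm footprint and 16 mm tall (dimensions read to the nearest mm from the axis ticks). For the STL, each face is triangulated and given an outward normal.

solid part
  facet normal 0.0000 0.0000 -1.0000
    outer loop
      vertex 8.000 9.000 0.000
      vertex 8.000 0.000 0.000
      vertex 0.000 0.000 0.000
    endloop
  endfacet
  facet normal 0.0000 0.0000 -1.0000
    outer loop
      vertex 0.000 9.000 0.000
      vertex 8.000 9.000 0.000
      vertex 0.000 0.000 0.000
    endloop
  endfacet
  facet normal 0.0000 0.0000 1.0000
    outer loop
      vertex 0.000 0.000 16.000
      vertex 8.000 0.000 16.000
      vertex 8.000 9.000 16.000
    endloop
  endfacet
  facet normal 0.0000 0.0000 1.0000
    outer loop
      vertex 0.000 0.000 16.000
      vertex 8.000 9.000 16.000
      vertex 0.000 9.000 16.000
    endloop
  endfacet
  facet normal 0.0000 -1.0000 0.0000
    outer loop
      vertex 0.000 0.000 0.000
      vertex 8.000 0.000 0.000
      vertex 8.000 0.000 16.000
    endloop
  endfacet
  facet normal 0.0000 -1.0000 0.0000
    outer loop
      vertex 0.000 0.000 0.000
      vertex 8.000 0.000 16.000
      vertex 0.000 0.000 16.000
    endloop
  endfacet
  facet normal 0.0000 1.0000 0.0000
    outer loop
      vertex 8.000 9.000 16.000
      vertex 8.000 9.000 0.000
      vertex 0.000 9.000 0.000
    endloop
  endfacet
  facet normal 0.0000 1.0000 0.0000
    outer loop
      vertex 0.000 9.000 16.000
      vertex 8.000 9.000 16.000
      vertex 0.000 9.000 0.000
    endloop
  endfacet
  facet normal -1.0000 0.0000 0.0000
    outer loop
      vertex 0.000 9.000 16.000
      vertex 0.000 9.000 0.000
      vertex 0.000 0.000 0.000
    endloop
  endfacet
  facet normal -1.0000 0.0000 0.0000
    outer loop
      vertex 0.000 0.000 16.000
      vertex 0.000 9.000 16.000
      vertex 0.000 0.000 0.000
    endloop
  endfacet
  facet normal 1.0000 0.0000 0.0000
    outer loop
      vertex 8.000 0.000 0.000
      vertex 8.000 9.000 0.000
      vertex 8.000 9.000 16.000
    endloop
  endfacet
  facet normal 1.0000 0.0000 0.0000
    outer loop
      vertex 8.000 0.000 0.000
      vertex 8.000 9.000 16.000
      vertex 8.000 0.000 16.000
    endloop
  endfacet
endsolid part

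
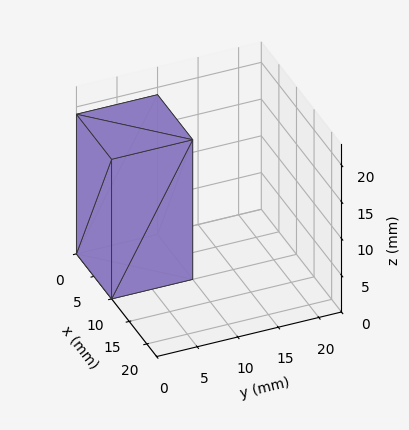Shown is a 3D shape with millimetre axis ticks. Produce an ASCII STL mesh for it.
Reading the render: the shape is a rectangular box, roughly 10 × 10 mm footprint and 19 mm tall (dimensions read to the nearest mm from the axis ticks). For the STL, each face is triangulated and given an outward normal.

solid part
  facet normal 0.0000 0.0000 -1.0000
    outer loop
      vertex 10.0 10.0 0.0
      vertex 10.0 0.0 0.0
      vertex 0.0 0.0 0.0
    endloop
  endfacet
  facet normal 0.0000 0.0000 -1.0000
    outer loop
      vertex 0.0 10.0 0.0
      vertex 10.0 10.0 0.0
      vertex 0.0 0.0 0.0
    endloop
  endfacet
  facet normal 0.0000 0.0000 1.0000
    outer loop
      vertex 0.0 0.0 19.0
      vertex 10.0 0.0 19.0
      vertex 10.0 10.0 19.0
    endloop
  endfacet
  facet normal 0.0000 0.0000 1.0000
    outer loop
      vertex 0.0 0.0 19.0
      vertex 10.0 10.0 19.0
      vertex 0.0 10.0 19.0
    endloop
  endfacet
  facet normal 0.0000 -1.0000 0.0000
    outer loop
      vertex 0.0 0.0 0.0
      vertex 10.0 0.0 0.0
      vertex 10.0 0.0 19.0
    endloop
  endfacet
  facet normal 0.0000 -1.0000 0.0000
    outer loop
      vertex 0.0 0.0 0.0
      vertex 10.0 0.0 19.0
      vertex 0.0 0.0 19.0
    endloop
  endfacet
  facet normal 0.0000 1.0000 0.0000
    outer loop
      vertex 10.0 10.0 19.0
      vertex 10.0 10.0 0.0
      vertex 0.0 10.0 0.0
    endloop
  endfacet
  facet normal 0.0000 1.0000 0.0000
    outer loop
      vertex 0.0 10.0 19.0
      vertex 10.0 10.0 19.0
      vertex 0.0 10.0 0.0
    endloop
  endfacet
  facet normal -1.0000 0.0000 0.0000
    outer loop
      vertex 0.0 10.0 19.0
      vertex 0.0 10.0 0.0
      vertex 0.0 0.0 0.0
    endloop
  endfacet
  facet normal -1.0000 0.0000 0.0000
    outer loop
      vertex 0.0 0.0 19.0
      vertex 0.0 10.0 19.0
      vertex 0.0 0.0 0.0
    endloop
  endfacet
  facet normal 1.0000 0.0000 0.0000
    outer loop
      vertex 10.0 0.0 0.0
      vertex 10.0 10.0 0.0
      vertex 10.0 10.0 19.0
    endloop
  endfacet
  facet normal 1.0000 0.0000 0.0000
    outer loop
      vertex 10.0 0.0 0.0
      vertex 10.0 10.0 19.0
      vertex 10.0 0.0 19.0
    endloop
  endfacet
endsolid part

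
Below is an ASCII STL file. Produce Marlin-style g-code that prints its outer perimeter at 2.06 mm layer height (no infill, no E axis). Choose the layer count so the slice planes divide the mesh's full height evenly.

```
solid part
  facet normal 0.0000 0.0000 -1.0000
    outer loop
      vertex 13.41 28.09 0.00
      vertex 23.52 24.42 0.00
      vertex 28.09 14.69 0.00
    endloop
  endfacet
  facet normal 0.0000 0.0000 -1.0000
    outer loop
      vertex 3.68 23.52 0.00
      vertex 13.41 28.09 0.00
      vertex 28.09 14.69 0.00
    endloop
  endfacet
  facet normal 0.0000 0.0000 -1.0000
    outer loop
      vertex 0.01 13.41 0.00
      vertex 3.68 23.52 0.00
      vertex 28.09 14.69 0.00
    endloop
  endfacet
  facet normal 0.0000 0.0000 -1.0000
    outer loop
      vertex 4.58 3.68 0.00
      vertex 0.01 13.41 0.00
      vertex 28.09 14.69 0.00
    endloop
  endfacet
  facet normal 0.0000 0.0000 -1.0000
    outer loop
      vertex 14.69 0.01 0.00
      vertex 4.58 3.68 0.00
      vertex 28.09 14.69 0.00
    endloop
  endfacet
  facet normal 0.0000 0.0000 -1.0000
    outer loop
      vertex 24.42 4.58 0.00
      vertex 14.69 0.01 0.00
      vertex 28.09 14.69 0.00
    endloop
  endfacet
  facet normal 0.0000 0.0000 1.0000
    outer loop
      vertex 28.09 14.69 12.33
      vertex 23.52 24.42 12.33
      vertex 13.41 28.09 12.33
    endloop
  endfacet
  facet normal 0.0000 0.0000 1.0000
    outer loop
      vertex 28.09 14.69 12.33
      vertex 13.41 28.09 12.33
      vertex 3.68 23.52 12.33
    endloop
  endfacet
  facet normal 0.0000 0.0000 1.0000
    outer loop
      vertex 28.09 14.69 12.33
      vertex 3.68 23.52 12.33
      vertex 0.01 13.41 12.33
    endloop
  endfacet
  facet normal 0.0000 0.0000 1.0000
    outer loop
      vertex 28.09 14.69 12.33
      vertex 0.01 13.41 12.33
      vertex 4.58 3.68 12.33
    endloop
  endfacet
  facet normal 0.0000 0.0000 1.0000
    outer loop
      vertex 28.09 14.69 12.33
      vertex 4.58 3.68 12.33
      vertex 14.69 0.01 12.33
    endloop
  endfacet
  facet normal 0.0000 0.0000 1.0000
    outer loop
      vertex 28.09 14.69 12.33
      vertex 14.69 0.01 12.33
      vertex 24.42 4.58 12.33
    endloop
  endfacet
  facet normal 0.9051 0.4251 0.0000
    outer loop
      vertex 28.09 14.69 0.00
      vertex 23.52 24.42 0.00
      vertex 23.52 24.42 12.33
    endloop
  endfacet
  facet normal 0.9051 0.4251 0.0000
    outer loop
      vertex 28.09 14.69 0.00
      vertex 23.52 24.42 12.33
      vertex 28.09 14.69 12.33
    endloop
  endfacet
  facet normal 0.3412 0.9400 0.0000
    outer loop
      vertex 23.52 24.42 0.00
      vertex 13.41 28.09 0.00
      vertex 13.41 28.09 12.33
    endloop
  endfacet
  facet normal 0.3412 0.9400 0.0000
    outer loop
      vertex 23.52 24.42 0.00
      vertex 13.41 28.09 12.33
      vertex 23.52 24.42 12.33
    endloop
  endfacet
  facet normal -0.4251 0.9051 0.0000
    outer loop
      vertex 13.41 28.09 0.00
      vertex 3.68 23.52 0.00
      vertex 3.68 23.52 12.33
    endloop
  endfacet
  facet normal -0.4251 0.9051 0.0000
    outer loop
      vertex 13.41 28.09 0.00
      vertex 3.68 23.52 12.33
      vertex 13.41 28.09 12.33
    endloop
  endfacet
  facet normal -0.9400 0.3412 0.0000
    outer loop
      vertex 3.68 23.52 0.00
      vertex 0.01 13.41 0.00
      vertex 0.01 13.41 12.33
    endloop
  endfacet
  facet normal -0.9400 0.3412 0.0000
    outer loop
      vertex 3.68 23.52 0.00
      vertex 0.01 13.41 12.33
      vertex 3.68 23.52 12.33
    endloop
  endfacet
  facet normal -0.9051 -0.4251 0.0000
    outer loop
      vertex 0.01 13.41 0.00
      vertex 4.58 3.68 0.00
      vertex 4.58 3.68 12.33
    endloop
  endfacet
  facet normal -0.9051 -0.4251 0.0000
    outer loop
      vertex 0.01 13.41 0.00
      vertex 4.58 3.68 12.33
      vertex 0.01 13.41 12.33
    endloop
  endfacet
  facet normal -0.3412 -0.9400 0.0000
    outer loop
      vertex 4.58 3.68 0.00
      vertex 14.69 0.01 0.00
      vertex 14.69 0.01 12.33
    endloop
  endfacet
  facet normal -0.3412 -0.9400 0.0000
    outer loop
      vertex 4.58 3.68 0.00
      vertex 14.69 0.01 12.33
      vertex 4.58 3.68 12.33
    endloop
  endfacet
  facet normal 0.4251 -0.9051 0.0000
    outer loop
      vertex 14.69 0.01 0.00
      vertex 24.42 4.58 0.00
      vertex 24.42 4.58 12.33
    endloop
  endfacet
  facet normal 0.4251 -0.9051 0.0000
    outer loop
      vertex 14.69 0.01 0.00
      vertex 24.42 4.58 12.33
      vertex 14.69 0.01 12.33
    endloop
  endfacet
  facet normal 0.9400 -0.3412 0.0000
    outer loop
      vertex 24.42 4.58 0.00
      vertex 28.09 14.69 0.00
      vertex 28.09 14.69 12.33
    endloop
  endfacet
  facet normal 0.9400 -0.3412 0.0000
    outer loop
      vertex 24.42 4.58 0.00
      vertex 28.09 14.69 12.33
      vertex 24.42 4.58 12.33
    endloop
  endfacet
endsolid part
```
; perimeter-only toolpath
G21 ; units = mm
G90 ; absolute positioning
G28 ; home
; layer 1
G0 Z2.06
G0 X28.09 Y14.69
G1 X23.52 Y24.42
G1 X13.41 Y28.09
G1 X3.68 Y23.52
G1 X0.01 Y13.41
G1 X4.58 Y3.68
G1 X14.69 Y0.01
G1 X24.42 Y4.58
G1 X28.09 Y14.69
; layer 2
G0 Z4.11
G0 X28.09 Y14.69
G1 X23.52 Y24.42
G1 X13.41 Y28.09
G1 X3.68 Y23.52
G1 X0.01 Y13.41
G1 X4.58 Y3.68
G1 X14.69 Y0.01
G1 X24.42 Y4.58
G1 X28.09 Y14.69
; layer 3
G0 Z6.17
G0 X28.09 Y14.69
G1 X23.52 Y24.42
G1 X13.41 Y28.09
G1 X3.68 Y23.52
G1 X0.01 Y13.41
G1 X4.58 Y3.68
G1 X14.69 Y0.01
G1 X24.42 Y4.58
G1 X28.09 Y14.69
; layer 4
G0 Z8.22
G0 X28.09 Y14.69
G1 X23.52 Y24.42
G1 X13.41 Y28.09
G1 X3.68 Y23.52
G1 X0.01 Y13.41
G1 X4.58 Y3.68
G1 X14.69 Y0.01
G1 X24.42 Y4.58
G1 X28.09 Y14.69
; layer 5
G0 Z10.28
G0 X28.09 Y14.69
G1 X23.52 Y24.42
G1 X13.41 Y28.09
G1 X3.68 Y23.52
G1 X0.01 Y13.41
G1 X4.58 Y3.68
G1 X14.69 Y0.01
G1 X24.42 Y4.58
G1 X28.09 Y14.69
; layer 6
G0 Z12.33
G0 X28.09 Y14.69
G1 X23.52 Y24.42
G1 X13.41 Y28.09
G1 X3.68 Y23.52
G1 X0.01 Y13.41
G1 X4.58 Y3.68
G1 X14.69 Y0.01
G1 X24.42 Y4.58
G1 X28.09 Y14.69
M2 ; end

The solid is a regular 8-sided prism (a cylinder approximated with 8 flat sides), circumscribed radius ≈ 14.1 mm, height ≈ 12.3 mm. Slicing at Δz = 2.06 mm — 6 equal slices spanning the solid's height, so layer i sits at z = i·h/6 — gives 6 non-empty perimeters. Each is a 8-segment closed polygon; G0 lifts to the layer z and rapids to the start vertex, then G1 traces the edges.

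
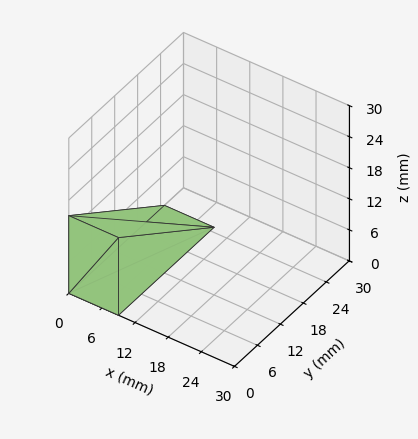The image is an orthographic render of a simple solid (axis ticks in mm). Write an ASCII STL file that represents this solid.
Reading the render: the shape is a wedge (ramp): 9 × 25 mm base, rising to 15 mm along the y=0 edge and sloping linearly to z=0 at y=25 (dimensions read to the nearest mm from the axis ticks). For the STL, each face is triangulated and given an outward normal.

solid part
  facet normal 0.0000 0.0000 -1.0000
    outer loop
      vertex 9.000 25.000 0.000
      vertex 9.000 0.000 0.000
      vertex 0.000 0.000 0.000
    endloop
  endfacet
  facet normal 0.0000 0.0000 -1.0000
    outer loop
      vertex 0.000 25.000 0.000
      vertex 9.000 25.000 0.000
      vertex 0.000 0.000 0.000
    endloop
  endfacet
  facet normal 0.0000 -1.0000 0.0000
    outer loop
      vertex 0.000 0.000 0.000
      vertex 9.000 0.000 0.000
      vertex 9.000 0.000 15.000
    endloop
  endfacet
  facet normal 0.0000 -1.0000 0.0000
    outer loop
      vertex 0.000 0.000 0.000
      vertex 9.000 0.000 15.000
      vertex 0.000 0.000 15.000
    endloop
  endfacet
  facet normal 0.0000 0.5145 0.8575
    outer loop
      vertex 0.000 0.000 15.000
      vertex 9.000 0.000 15.000
      vertex 9.000 25.000 0.000
    endloop
  endfacet
  facet normal 0.0000 0.5145 0.8575
    outer loop
      vertex 0.000 0.000 15.000
      vertex 9.000 25.000 0.000
      vertex 0.000 25.000 0.000
    endloop
  endfacet
  facet normal -1.0000 0.0000 0.0000
    outer loop
      vertex 0.000 0.000 15.000
      vertex 0.000 25.000 0.000
      vertex 0.000 0.000 0.000
    endloop
  endfacet
  facet normal 1.0000 0.0000 0.0000
    outer loop
      vertex 9.000 0.000 0.000
      vertex 9.000 25.000 0.000
      vertex 9.000 0.000 15.000
    endloop
  endfacet
endsolid part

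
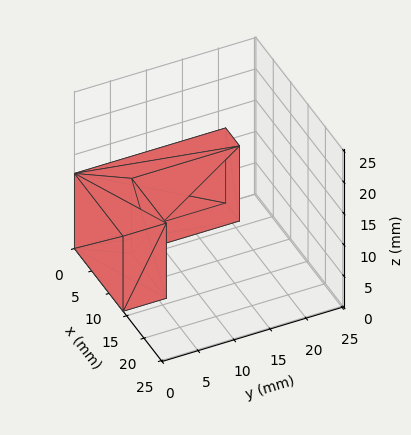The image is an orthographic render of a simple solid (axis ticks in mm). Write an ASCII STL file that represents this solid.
Reading the render: the shape is an L-shaped prism: outer 14 × 21 mm, arm thicknesses ≈ 6 mm (horizontal) and 4 mm (vertical), extruded 12 mm in z (dimensions read to the nearest mm from the axis ticks). For the STL, each face is triangulated and given an outward normal.

solid part
  facet normal 0.0000 0.0000 -1.0000
    outer loop
      vertex 14.00 6.00 0.00
      vertex 14.00 0.00 0.00
      vertex 0.00 0.00 0.00
    endloop
  endfacet
  facet normal 0.0000 0.0000 -1.0000
    outer loop
      vertex 4.00 6.00 0.00
      vertex 14.00 6.00 0.00
      vertex 0.00 0.00 0.00
    endloop
  endfacet
  facet normal 0.0000 0.0000 -1.0000
    outer loop
      vertex 4.00 21.00 0.00
      vertex 4.00 6.00 0.00
      vertex 0.00 0.00 0.00
    endloop
  endfacet
  facet normal 0.0000 0.0000 -1.0000
    outer loop
      vertex 0.00 21.00 0.00
      vertex 4.00 21.00 0.00
      vertex 0.00 0.00 0.00
    endloop
  endfacet
  facet normal 0.0000 0.0000 1.0000
    outer loop
      vertex 0.00 0.00 12.00
      vertex 14.00 0.00 12.00
      vertex 14.00 6.00 12.00
    endloop
  endfacet
  facet normal 0.0000 0.0000 1.0000
    outer loop
      vertex 0.00 0.00 12.00
      vertex 14.00 6.00 12.00
      vertex 4.00 6.00 12.00
    endloop
  endfacet
  facet normal 0.0000 0.0000 1.0000
    outer loop
      vertex 0.00 0.00 12.00
      vertex 4.00 6.00 12.00
      vertex 4.00 21.00 12.00
    endloop
  endfacet
  facet normal 0.0000 0.0000 1.0000
    outer loop
      vertex 0.00 0.00 12.00
      vertex 4.00 21.00 12.00
      vertex 0.00 21.00 12.00
    endloop
  endfacet
  facet normal 0.0000 -1.0000 0.0000
    outer loop
      vertex 0.00 0.00 0.00
      vertex 14.00 0.00 0.00
      vertex 14.00 0.00 12.00
    endloop
  endfacet
  facet normal 0.0000 -1.0000 0.0000
    outer loop
      vertex 0.00 0.00 0.00
      vertex 14.00 0.00 12.00
      vertex 0.00 0.00 12.00
    endloop
  endfacet
  facet normal 1.0000 0.0000 0.0000
    outer loop
      vertex 14.00 0.00 0.00
      vertex 14.00 6.00 0.00
      vertex 14.00 6.00 12.00
    endloop
  endfacet
  facet normal 1.0000 0.0000 0.0000
    outer loop
      vertex 14.00 0.00 0.00
      vertex 14.00 6.00 12.00
      vertex 14.00 0.00 12.00
    endloop
  endfacet
  facet normal 0.0000 1.0000 0.0000
    outer loop
      vertex 14.00 6.00 0.00
      vertex 4.00 6.00 0.00
      vertex 4.00 6.00 12.00
    endloop
  endfacet
  facet normal 0.0000 1.0000 0.0000
    outer loop
      vertex 14.00 6.00 0.00
      vertex 4.00 6.00 12.00
      vertex 14.00 6.00 12.00
    endloop
  endfacet
  facet normal 1.0000 0.0000 0.0000
    outer loop
      vertex 4.00 6.00 0.00
      vertex 4.00 21.00 0.00
      vertex 4.00 21.00 12.00
    endloop
  endfacet
  facet normal 1.0000 0.0000 0.0000
    outer loop
      vertex 4.00 6.00 0.00
      vertex 4.00 21.00 12.00
      vertex 4.00 6.00 12.00
    endloop
  endfacet
  facet normal 0.0000 1.0000 0.0000
    outer loop
      vertex 4.00 21.00 0.00
      vertex 0.00 21.00 0.00
      vertex 0.00 21.00 12.00
    endloop
  endfacet
  facet normal 0.0000 1.0000 0.0000
    outer loop
      vertex 4.00 21.00 0.00
      vertex 0.00 21.00 12.00
      vertex 4.00 21.00 12.00
    endloop
  endfacet
  facet normal -1.0000 0.0000 0.0000
    outer loop
      vertex 0.00 21.00 0.00
      vertex 0.00 0.00 0.00
      vertex 0.00 0.00 12.00
    endloop
  endfacet
  facet normal -1.0000 0.0000 0.0000
    outer loop
      vertex 0.00 21.00 0.00
      vertex 0.00 0.00 12.00
      vertex 0.00 21.00 12.00
    endloop
  endfacet
endsolid part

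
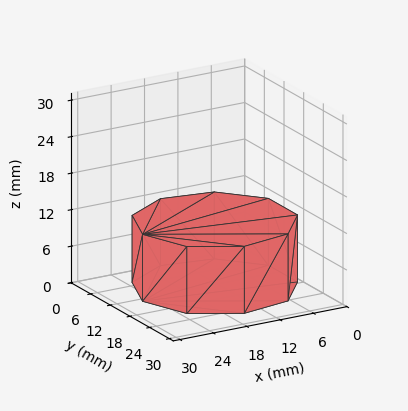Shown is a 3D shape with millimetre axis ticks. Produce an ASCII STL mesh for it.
Reading the render: the shape is a regular 9-sided prism (a cylinder approximated with 9 flat sides), circumscribed radius ≈ 13 mm, height ≈ 11 mm (dimensions read to the nearest mm from the axis ticks). For the STL, each face is triangulated and given an outward normal.

solid part
  facet normal 0.0000 0.0000 -1.0000
    outer loop
      vertex 15.26 25.80 0.00
      vertex 22.96 21.36 0.00
      vertex 26.00 13.00 0.00
    endloop
  endfacet
  facet normal 0.0000 0.0000 -1.0000
    outer loop
      vertex 6.50 24.26 0.00
      vertex 15.26 25.80 0.00
      vertex 26.00 13.00 0.00
    endloop
  endfacet
  facet normal 0.0000 0.0000 -1.0000
    outer loop
      vertex 0.78 17.45 0.00
      vertex 6.50 24.26 0.00
      vertex 26.00 13.00 0.00
    endloop
  endfacet
  facet normal 0.0000 0.0000 -1.0000
    outer loop
      vertex 0.78 8.55 0.00
      vertex 0.78 17.45 0.00
      vertex 26.00 13.00 0.00
    endloop
  endfacet
  facet normal 0.0000 0.0000 -1.0000
    outer loop
      vertex 6.50 1.74 0.00
      vertex 0.78 8.55 0.00
      vertex 26.00 13.00 0.00
    endloop
  endfacet
  facet normal 0.0000 0.0000 -1.0000
    outer loop
      vertex 15.26 0.20 0.00
      vertex 6.50 1.74 0.00
      vertex 26.00 13.00 0.00
    endloop
  endfacet
  facet normal 0.0000 0.0000 -1.0000
    outer loop
      vertex 22.96 4.64 0.00
      vertex 15.26 0.20 0.00
      vertex 26.00 13.00 0.00
    endloop
  endfacet
  facet normal 0.0000 0.0000 1.0000
    outer loop
      vertex 26.00 13.00 11.00
      vertex 22.96 21.36 11.00
      vertex 15.26 25.80 11.00
    endloop
  endfacet
  facet normal 0.0000 0.0000 1.0000
    outer loop
      vertex 26.00 13.00 11.00
      vertex 15.26 25.80 11.00
      vertex 6.50 24.26 11.00
    endloop
  endfacet
  facet normal 0.0000 0.0000 1.0000
    outer loop
      vertex 26.00 13.00 11.00
      vertex 6.50 24.26 11.00
      vertex 0.78 17.45 11.00
    endloop
  endfacet
  facet normal 0.0000 0.0000 1.0000
    outer loop
      vertex 26.00 13.00 11.00
      vertex 0.78 17.45 11.00
      vertex 0.78 8.55 11.00
    endloop
  endfacet
  facet normal 0.0000 0.0000 1.0000
    outer loop
      vertex 26.00 13.00 11.00
      vertex 0.78 8.55 11.00
      vertex 6.50 1.74 11.00
    endloop
  endfacet
  facet normal 0.0000 0.0000 1.0000
    outer loop
      vertex 26.00 13.00 11.00
      vertex 6.50 1.74 11.00
      vertex 15.26 0.20 11.00
    endloop
  endfacet
  facet normal 0.0000 0.0000 1.0000
    outer loop
      vertex 26.00 13.00 11.00
      vertex 15.26 0.20 11.00
      vertex 22.96 4.64 11.00
    endloop
  endfacet
  facet normal 0.9398 0.3417 0.0000
    outer loop
      vertex 26.00 13.00 0.00
      vertex 22.96 21.36 0.00
      vertex 22.96 21.36 11.00
    endloop
  endfacet
  facet normal 0.9398 0.3417 0.0000
    outer loop
      vertex 26.00 13.00 0.00
      vertex 22.96 21.36 11.00
      vertex 26.00 13.00 11.00
    endloop
  endfacet
  facet normal 0.4995 0.8663 0.0000
    outer loop
      vertex 22.96 21.36 0.00
      vertex 15.26 25.80 0.00
      vertex 15.26 25.80 11.00
    endloop
  endfacet
  facet normal 0.4995 0.8663 0.0000
    outer loop
      vertex 22.96 21.36 0.00
      vertex 15.26 25.80 11.00
      vertex 22.96 21.36 11.00
    endloop
  endfacet
  facet normal -0.1731 0.9849 0.0000
    outer loop
      vertex 15.26 25.80 0.00
      vertex 6.50 24.26 0.00
      vertex 6.50 24.26 11.00
    endloop
  endfacet
  facet normal -0.1731 0.9849 0.0000
    outer loop
      vertex 15.26 25.80 0.00
      vertex 6.50 24.26 11.00
      vertex 15.26 25.80 11.00
    endloop
  endfacet
  facet normal -0.7657 0.6432 0.0000
    outer loop
      vertex 6.50 24.26 0.00
      vertex 0.78 17.45 0.00
      vertex 0.78 17.45 11.00
    endloop
  endfacet
  facet normal -0.7657 0.6432 0.0000
    outer loop
      vertex 6.50 24.26 0.00
      vertex 0.78 17.45 11.00
      vertex 6.50 24.26 11.00
    endloop
  endfacet
  facet normal -1.0000 0.0000 0.0000
    outer loop
      vertex 0.78 17.45 0.00
      vertex 0.78 8.55 0.00
      vertex 0.78 8.55 11.00
    endloop
  endfacet
  facet normal -1.0000 0.0000 0.0000
    outer loop
      vertex 0.78 17.45 0.00
      vertex 0.78 8.55 11.00
      vertex 0.78 17.45 11.00
    endloop
  endfacet
  facet normal -0.7657 -0.6432 0.0000
    outer loop
      vertex 0.78 8.55 0.00
      vertex 6.50 1.74 0.00
      vertex 6.50 1.74 11.00
    endloop
  endfacet
  facet normal -0.7657 -0.6432 0.0000
    outer loop
      vertex 0.78 8.55 0.00
      vertex 6.50 1.74 11.00
      vertex 0.78 8.55 11.00
    endloop
  endfacet
  facet normal -0.1731 -0.9849 0.0000
    outer loop
      vertex 6.50 1.74 0.00
      vertex 15.26 0.20 0.00
      vertex 15.26 0.20 11.00
    endloop
  endfacet
  facet normal -0.1731 -0.9849 0.0000
    outer loop
      vertex 6.50 1.74 0.00
      vertex 15.26 0.20 11.00
      vertex 6.50 1.74 11.00
    endloop
  endfacet
  facet normal 0.4995 -0.8663 0.0000
    outer loop
      vertex 15.26 0.20 0.00
      vertex 22.96 4.64 0.00
      vertex 22.96 4.64 11.00
    endloop
  endfacet
  facet normal 0.4995 -0.8663 0.0000
    outer loop
      vertex 15.26 0.20 0.00
      vertex 22.96 4.64 11.00
      vertex 15.26 0.20 11.00
    endloop
  endfacet
  facet normal 0.9398 -0.3417 0.0000
    outer loop
      vertex 22.96 4.64 0.00
      vertex 26.00 13.00 0.00
      vertex 26.00 13.00 11.00
    endloop
  endfacet
  facet normal 0.9398 -0.3417 0.0000
    outer loop
      vertex 22.96 4.64 0.00
      vertex 26.00 13.00 11.00
      vertex 22.96 4.64 11.00
    endloop
  endfacet
endsolid part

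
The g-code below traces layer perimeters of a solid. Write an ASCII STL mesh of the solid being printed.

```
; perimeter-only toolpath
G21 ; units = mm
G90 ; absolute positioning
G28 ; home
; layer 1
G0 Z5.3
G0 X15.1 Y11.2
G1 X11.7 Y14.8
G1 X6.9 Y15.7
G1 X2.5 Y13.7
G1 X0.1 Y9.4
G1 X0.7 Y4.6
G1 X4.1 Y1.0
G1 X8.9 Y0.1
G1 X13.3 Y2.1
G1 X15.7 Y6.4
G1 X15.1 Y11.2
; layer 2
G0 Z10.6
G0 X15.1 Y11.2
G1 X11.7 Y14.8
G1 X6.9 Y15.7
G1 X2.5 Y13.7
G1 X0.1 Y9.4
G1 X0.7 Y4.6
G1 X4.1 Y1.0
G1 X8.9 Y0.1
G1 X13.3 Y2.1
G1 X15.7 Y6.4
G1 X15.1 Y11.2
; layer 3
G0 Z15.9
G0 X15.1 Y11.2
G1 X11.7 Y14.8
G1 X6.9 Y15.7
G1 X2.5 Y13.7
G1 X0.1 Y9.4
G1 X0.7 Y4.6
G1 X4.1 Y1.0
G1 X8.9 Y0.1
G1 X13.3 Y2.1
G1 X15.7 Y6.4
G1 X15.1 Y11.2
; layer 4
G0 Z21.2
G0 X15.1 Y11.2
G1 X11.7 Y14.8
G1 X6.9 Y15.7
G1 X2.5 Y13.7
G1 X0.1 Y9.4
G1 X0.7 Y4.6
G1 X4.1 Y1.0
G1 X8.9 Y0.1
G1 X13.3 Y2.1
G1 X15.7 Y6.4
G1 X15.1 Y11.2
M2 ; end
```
solid part
  facet normal 0.0000 0.0000 -1.0000
    outer loop
      vertex 6.9 15.7 0.0
      vertex 11.7 14.8 0.0
      vertex 15.1 11.2 0.0
    endloop
  endfacet
  facet normal 0.0000 0.0000 -1.0000
    outer loop
      vertex 2.5 13.7 0.0
      vertex 6.9 15.7 0.0
      vertex 15.1 11.2 0.0
    endloop
  endfacet
  facet normal 0.0000 0.0000 -1.0000
    outer loop
      vertex 0.1 9.4 0.0
      vertex 2.5 13.7 0.0
      vertex 15.1 11.2 0.0
    endloop
  endfacet
  facet normal 0.0000 0.0000 -1.0000
    outer loop
      vertex 0.7 4.6 0.0
      vertex 0.1 9.4 0.0
      vertex 15.1 11.2 0.0
    endloop
  endfacet
  facet normal 0.0000 0.0000 -1.0000
    outer loop
      vertex 4.1 1.0 0.0
      vertex 0.7 4.6 0.0
      vertex 15.1 11.2 0.0
    endloop
  endfacet
  facet normal 0.0000 0.0000 -1.0000
    outer loop
      vertex 8.9 0.1 0.0
      vertex 4.1 1.0 0.0
      vertex 15.1 11.2 0.0
    endloop
  endfacet
  facet normal 0.0000 0.0000 -1.0000
    outer loop
      vertex 13.3 2.1 0.0
      vertex 8.9 0.1 0.0
      vertex 15.1 11.2 0.0
    endloop
  endfacet
  facet normal 0.0000 0.0000 -1.0000
    outer loop
      vertex 15.7 6.4 0.0
      vertex 13.3 2.1 0.0
      vertex 15.1 11.2 0.0
    endloop
  endfacet
  facet normal 0.0000 0.0000 1.0000
    outer loop
      vertex 15.1 11.2 21.2
      vertex 11.7 14.8 21.2
      vertex 6.9 15.7 21.2
    endloop
  endfacet
  facet normal 0.0000 0.0000 1.0000
    outer loop
      vertex 15.1 11.2 21.2
      vertex 6.9 15.7 21.2
      vertex 2.5 13.7 21.2
    endloop
  endfacet
  facet normal 0.0000 0.0000 1.0000
    outer loop
      vertex 15.1 11.2 21.2
      vertex 2.5 13.7 21.2
      vertex 0.1 9.4 21.2
    endloop
  endfacet
  facet normal 0.0000 0.0000 1.0000
    outer loop
      vertex 15.1 11.2 21.2
      vertex 0.1 9.4 21.2
      vertex 0.7 4.6 21.2
    endloop
  endfacet
  facet normal 0.0000 0.0000 1.0000
    outer loop
      vertex 15.1 11.2 21.2
      vertex 0.7 4.6 21.2
      vertex 4.1 1.0 21.2
    endloop
  endfacet
  facet normal 0.0000 0.0000 1.0000
    outer loop
      vertex 15.1 11.2 21.2
      vertex 4.1 1.0 21.2
      vertex 8.9 0.1 21.2
    endloop
  endfacet
  facet normal 0.0000 0.0000 1.0000
    outer loop
      vertex 15.1 11.2 21.2
      vertex 8.9 0.1 21.2
      vertex 13.3 2.1 21.2
    endloop
  endfacet
  facet normal 0.0000 0.0000 1.0000
    outer loop
      vertex 15.1 11.2 21.2
      vertex 13.3 2.1 21.2
      vertex 15.7 6.4 21.2
    endloop
  endfacet
  facet normal 0.7270 0.6866 0.0000
    outer loop
      vertex 15.1 11.2 0.0
      vertex 11.7 14.8 0.0
      vertex 11.7 14.8 21.2
    endloop
  endfacet
  facet normal 0.7270 0.6866 0.0000
    outer loop
      vertex 15.1 11.2 0.0
      vertex 11.7 14.8 21.2
      vertex 15.1 11.2 21.2
    endloop
  endfacet
  facet normal 0.1843 0.9829 0.0000
    outer loop
      vertex 11.7 14.8 0.0
      vertex 6.9 15.7 0.0
      vertex 6.9 15.7 21.2
    endloop
  endfacet
  facet normal 0.1843 0.9829 0.0000
    outer loop
      vertex 11.7 14.8 0.0
      vertex 6.9 15.7 21.2
      vertex 11.7 14.8 21.2
    endloop
  endfacet
  facet normal -0.4138 0.9104 0.0000
    outer loop
      vertex 6.9 15.7 0.0
      vertex 2.5 13.7 0.0
      vertex 2.5 13.7 21.2
    endloop
  endfacet
  facet normal -0.4138 0.9104 0.0000
    outer loop
      vertex 6.9 15.7 0.0
      vertex 2.5 13.7 21.2
      vertex 6.9 15.7 21.2
    endloop
  endfacet
  facet normal -0.8732 0.4874 0.0000
    outer loop
      vertex 2.5 13.7 0.0
      vertex 0.1 9.4 0.0
      vertex 0.1 9.4 21.2
    endloop
  endfacet
  facet normal -0.8732 0.4874 0.0000
    outer loop
      vertex 2.5 13.7 0.0
      vertex 0.1 9.4 21.2
      vertex 2.5 13.7 21.2
    endloop
  endfacet
  facet normal -0.9923 -0.1240 0.0000
    outer loop
      vertex 0.1 9.4 0.0
      vertex 0.7 4.6 0.0
      vertex 0.7 4.6 21.2
    endloop
  endfacet
  facet normal -0.9923 -0.1240 0.0000
    outer loop
      vertex 0.1 9.4 0.0
      vertex 0.7 4.6 21.2
      vertex 0.1 9.4 21.2
    endloop
  endfacet
  facet normal -0.7270 -0.6866 0.0000
    outer loop
      vertex 0.7 4.6 0.0
      vertex 4.1 1.0 0.0
      vertex 4.1 1.0 21.2
    endloop
  endfacet
  facet normal -0.7270 -0.6866 0.0000
    outer loop
      vertex 0.7 4.6 0.0
      vertex 4.1 1.0 21.2
      vertex 0.7 4.6 21.2
    endloop
  endfacet
  facet normal -0.1843 -0.9829 0.0000
    outer loop
      vertex 4.1 1.0 0.0
      vertex 8.9 0.1 0.0
      vertex 8.9 0.1 21.2
    endloop
  endfacet
  facet normal -0.1843 -0.9829 0.0000
    outer loop
      vertex 4.1 1.0 0.0
      vertex 8.9 0.1 21.2
      vertex 4.1 1.0 21.2
    endloop
  endfacet
  facet normal 0.4138 -0.9104 0.0000
    outer loop
      vertex 8.9 0.1 0.0
      vertex 13.3 2.1 0.0
      vertex 13.3 2.1 21.2
    endloop
  endfacet
  facet normal 0.4138 -0.9104 0.0000
    outer loop
      vertex 8.9 0.1 0.0
      vertex 13.3 2.1 21.2
      vertex 8.9 0.1 21.2
    endloop
  endfacet
  facet normal 0.8732 -0.4874 0.0000
    outer loop
      vertex 13.3 2.1 0.0
      vertex 15.7 6.4 0.0
      vertex 15.7 6.4 21.2
    endloop
  endfacet
  facet normal 0.8732 -0.4874 0.0000
    outer loop
      vertex 13.3 2.1 0.0
      vertex 15.7 6.4 21.2
      vertex 13.3 2.1 21.2
    endloop
  endfacet
  facet normal 0.9923 0.1240 0.0000
    outer loop
      vertex 15.7 6.4 0.0
      vertex 15.1 11.2 0.0
      vertex 15.1 11.2 21.2
    endloop
  endfacet
  facet normal 0.9923 0.1240 0.0000
    outer loop
      vertex 15.7 6.4 0.0
      vertex 15.1 11.2 21.2
      vertex 15.7 6.4 21.2
    endloop
  endfacet
endsolid part

The G0 Z moves step by Δz≈5.3 mm. Every layer's G1 loop is the same polygon, so the solid is a straight extrusion of it from z=0 to z≈21.2. Closing with flat bottom and top caps and triangulating gives 36 facets — a regular 10-sided prism (a cylinder approximated with 10 flat sides), circumscribed radius ≈ 7.9 mm, height ≈ 21.2 mm.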